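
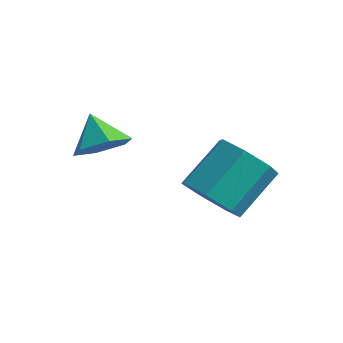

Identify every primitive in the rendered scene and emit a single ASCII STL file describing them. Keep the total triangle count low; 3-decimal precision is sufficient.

solid 
facet normal -0.119 -0.771 -0.626
outer loop
vertex 3.854 3.408 0.796
vertex 3.022 3.119 1.31
vertex 3.09 3.754 0.515
endloop
endfacet
facet normal 0.490 0.503 -0.712
outer loop
vertex 3.854 3.408 0.796
vertex 3.09 3.754 0.515
vertex 4.07 4.811 1.936
endloop
endfacet
facet normal 0.489 0.504 -0.712
outer loop
vertex 4.07 4.811 1.936
vertex 3.09 3.754 0.515
vertex 3.305 5.157 1.655
endloop
endfacet
facet normal 0.118 0.770 0.626
outer loop
vertex 4.07 4.811 1.936
vertex 3.305 5.157 1.655
vertex 3.238 4.521 2.45
endloop
endfacet
facet normal -0.118 -0.771 -0.626
outer loop
vertex 3.09 3.754 0.515
vertex 3.022 3.119 1.31
vertex 2.274 3.621 0.833
endloop
endfacet
facet normal -0.371 0.619 -0.692
outer loop
vertex 3.09 3.754 0.515
vertex 2.274 3.621 0.833
vertex 3.305 5.157 1.655
endloop
endfacet
facet normal -0.370 0.619 -0.692
outer loop
vertex 3.305 5.157 1.655
vertex 2.274 3.621 0.833
vertex 2.49 5.024 1.972
endloop
endfacet
facet normal 0.118 0.771 0.626
outer loop
vertex 3.305 5.157 1.655
vertex 2.49 5.024 1.972
vertex 3.238 4.521 2.45
endloop
endfacet
facet normal -0.118 -0.771 -0.626
outer loop
vertex 2.274 3.621 0.833
vertex 3.022 3.119 1.31
vertex 2.022 3.11 1.51
endloop
endfacet
facet normal -0.951 0.269 -0.151
outer loop
vertex 2.274 3.621 0.833
vertex 2.022 3.11 1.51
vertex 2.49 5.024 1.972
endloop
endfacet
facet normal -0.951 0.269 -0.152
outer loop
vertex 2.49 5.024 1.972
vertex 2.022 3.11 1.51
vertex 2.237 4.513 2.649
endloop
endfacet
facet normal 0.118 0.771 0.626
outer loop
vertex 2.49 5.024 1.972
vertex 2.237 4.513 2.649
vertex 3.238 4.521 2.45
endloop
endfacet
facet normal -0.118 -0.771 -0.626
outer loop
vertex 2.022 3.11 1.51
vertex 3.022 3.119 1.31
vertex 2.523 2.605 2.037
endloop
endfacet
facet normal -0.816 -0.284 0.504
outer loop
vertex 2.022 3.11 1.51
vertex 2.523 2.605 2.037
vertex 2.237 4.513 2.649
endloop
endfacet
facet normal -0.815 -0.284 0.504
outer loop
vertex 2.237 4.513 2.649
vertex 2.523 2.605 2.037
vertex 2.739 4.008 3.176
endloop
endfacet
facet normal 0.118 0.771 0.626
outer loop
vertex 2.237 4.513 2.649
vertex 2.739 4.008 3.176
vertex 3.238 4.521 2.45
endloop
endfacet
facet normal -0.119 -0.771 -0.626
outer loop
vertex 2.523 2.605 2.037
vertex 3.022 3.119 1.31
vertex 3.4 2.487 2.016
endloop
endfacet
facet normal -0.065 -0.623 0.780
outer loop
vertex 2.523 2.605 2.037
vertex 3.4 2.487 2.016
vertex 2.739 4.008 3.176
endloop
endfacet
facet normal -0.066 -0.623 0.779
outer loop
vertex 2.739 4.008 3.176
vertex 3.4 2.487 2.016
vertex 3.616 3.89 3.156
endloop
endfacet
facet normal 0.118 0.771 0.626
outer loop
vertex 2.739 4.008 3.176
vertex 3.616 3.89 3.156
vertex 3.238 4.521 2.45
endloop
endfacet
facet normal -0.119 -0.771 -0.626
outer loop
vertex 3.4 2.487 2.016
vertex 3.022 3.119 1.31
vertex 3.993 2.844 1.464
endloop
endfacet
facet normal 0.733 -0.493 0.468
outer loop
vertex 3.4 2.487 2.016
vertex 3.993 2.844 1.464
vertex 3.616 3.89 3.156
endloop
endfacet
facet normal 0.734 -0.493 0.468
outer loop
vertex 3.616 3.89 3.156
vertex 3.993 2.844 1.464
vertex 4.208 4.247 2.604
endloop
endfacet
facet normal 0.118 0.771 0.626
outer loop
vertex 3.616 3.89 3.156
vertex 4.208 4.247 2.604
vertex 3.238 4.521 2.45
endloop
endfacet
facet normal -0.119 -0.771 -0.626
outer loop
vertex 3.993 2.844 1.464
vertex 3.022 3.119 1.31
vertex 3.854 3.408 0.796
endloop
endfacet
facet normal 0.981 0.009 -0.196
outer loop
vertex 3.993 2.844 1.464
vertex 3.854 3.408 0.796
vertex 4.208 4.247 2.604
endloop
endfacet
facet normal 0.981 0.008 -0.196
outer loop
vertex 4.208 4.247 2.604
vertex 3.854 3.408 0.796
vertex 4.07 4.811 1.936
endloop
endfacet
facet normal 0.118 0.771 0.626
outer loop
vertex 4.208 4.247 2.604
vertex 4.07 4.811 1.936
vertex 3.238 4.521 2.45
endloop
endfacet
facet normal 0.653 -0.304 -0.694
outer loop
vertex 1.008 2.235 3.376
vertex 0.395 1.707 3.03
vertex 0.475 2.535 2.743
endloop
endfacet
facet normal 0.036 0.915 0.403
outer loop
vertex 1.008 2.235 3.376
vertex 0.475 2.535 2.743
vertex -0.395 2.073 3.87
endloop
endfacet
facet normal 0.652 -0.304 -0.694
outer loop
vertex 0.475 2.535 2.743
vertex 0.395 1.707 3.03
vertex -0.138 2.007 2.398
endloop
endfacet
facet normal -0.600 0.788 -0.140
outer loop
vertex 0.475 2.535 2.743
vertex -0.138 2.007 2.398
vertex -0.395 2.073 3.87
endloop
endfacet
facet normal 0.653 -0.303 -0.694
outer loop
vertex -0.138 2.007 2.398
vertex 0.395 1.707 3.03
vertex -0.218 1.179 2.684
endloop
endfacet
facet normal -0.984 0.035 -0.173
outer loop
vertex -0.138 2.007 2.398
vertex -0.218 1.179 2.684
vertex -0.395 2.073 3.87
endloop
endfacet
facet normal 0.653 -0.303 -0.695
outer loop
vertex -0.218 1.179 2.684
vertex 0.395 1.707 3.03
vertex 0.315 0.878 3.316
endloop
endfacet
facet normal -0.733 -0.591 0.336
outer loop
vertex -0.218 1.179 2.684
vertex 0.315 0.878 3.316
vertex -0.395 2.073 3.87
endloop
endfacet
facet normal 0.653 -0.303 -0.695
outer loop
vertex 0.315 0.878 3.316
vertex 0.395 1.707 3.03
vertex 0.928 1.406 3.662
endloop
endfacet
facet normal -0.096 -0.465 0.880
outer loop
vertex 0.315 0.878 3.316
vertex 0.928 1.406 3.662
vertex -0.395 2.073 3.87
endloop
endfacet
facet normal 0.653 -0.303 -0.695
outer loop
vertex 0.928 1.406 3.662
vertex 0.395 1.707 3.03
vertex 1.008 2.235 3.376
endloop
endfacet
facet normal 0.288 0.287 0.913
outer loop
vertex 0.928 1.406 3.662
vertex 1.008 2.235 3.376
vertex -0.395 2.073 3.87
endloop
endfacet

endsolid


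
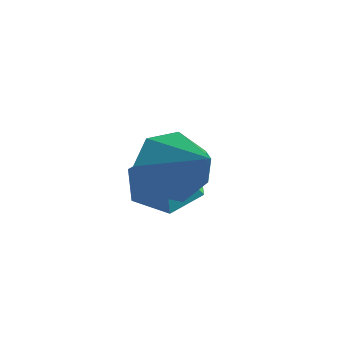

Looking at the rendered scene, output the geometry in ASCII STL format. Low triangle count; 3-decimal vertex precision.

solid 
facet normal -0.741 0.169 -0.650
outer loop
vertex 3.026 -2.759 -0.81
vertex 2.64 -3.092 -0.457
vertex 2.758 -2.484 -0.433
endloop
endfacet
facet normal 0.727 0.686 0.016
outer loop
vertex 3.026 -2.759 -0.81
vertex 2.758 -2.484 -0.433
vertex 3.5 -3.288 0.297
endloop
endfacet
facet normal -0.741 0.169 -0.650
outer loop
vertex 2.758 -2.484 -0.433
vertex 2.64 -3.092 -0.457
vertex 2.401 -2.667 -0.074
endloop
endfacet
facet normal 0.224 0.760 0.610
outer loop
vertex 2.758 -2.484 -0.433
vertex 2.401 -2.667 -0.074
vertex 3.5 -3.288 0.297
endloop
endfacet
facet normal -0.742 0.168 -0.649
outer loop
vertex 2.401 -2.667 -0.074
vertex 2.64 -3.092 -0.457
vertex 2.225 -3.17 -0.003
endloop
endfacet
facet normal -0.206 0.207 0.956
outer loop
vertex 2.401 -2.667 -0.074
vertex 2.225 -3.17 -0.003
vertex 3.5 -3.288 0.297
endloop
endfacet
facet normal -0.742 0.169 -0.649
outer loop
vertex 2.225 -3.17 -0.003
vertex 2.64 -3.092 -0.457
vertex 2.361 -3.615 -0.274
endloop
endfacet
facet normal -0.239 -0.557 0.795
outer loop
vertex 2.225 -3.17 -0.003
vertex 2.361 -3.615 -0.274
vertex 3.5 -3.288 0.297
endloop
endfacet
facet normal -0.742 0.169 -0.649
outer loop
vertex 2.361 -3.615 -0.274
vertex 2.64 -3.092 -0.457
vertex 2.707 -3.666 -0.683
endloop
endfacet
facet normal 0.151 -0.957 0.247
outer loop
vertex 2.361 -3.615 -0.274
vertex 2.707 -3.666 -0.683
vertex 3.5 -3.288 0.297
endloop
endfacet
facet normal -0.741 0.169 -0.650
outer loop
vertex 2.707 -3.666 -0.683
vertex 2.64 -3.092 -0.457
vertex 3.003 -3.285 -0.921
endloop
endfacet
facet normal 0.669 -0.691 -0.275
outer loop
vertex 2.707 -3.666 -0.683
vertex 3.003 -3.285 -0.921
vertex 3.5 -3.288 0.297
endloop
endfacet
facet normal -0.741 0.170 -0.650
outer loop
vertex 3.003 -3.285 -0.921
vertex 2.64 -3.092 -0.457
vertex 3.026 -2.759 -0.81
endloop
endfacet
facet normal 0.925 0.039 -0.377
outer loop
vertex 3.003 -3.285 -0.921
vertex 3.026 -2.759 -0.81
vertex 3.5 -3.288 0.297
endloop
endfacet
facet normal -0.260 0.343 -0.903
outer loop
vertex 2.159 -2.578 -2.143
vertex 1.747 -2.184 -1.875
vertex 2.34 -1.998 -1.975
endloop
endfacet
facet normal 0.936 -0.329 0.126
outer loop
vertex 2.159 -2.578 -2.143
vertex 2.34 -1.998 -1.975
vertex 2.013 -2.536 -0.945
endloop
endfacet
facet normal -0.259 0.341 -0.904
outer loop
vertex 2.34 -1.998 -1.975
vertex 1.747 -2.184 -1.875
vertex 1.927 -1.604 -1.708
endloop
endfacet
facet normal 0.748 0.460 0.478
outer loop
vertex 2.34 -1.998 -1.975
vertex 1.927 -1.604 -1.708
vertex 2.013 -2.536 -0.945
endloop
endfacet
facet normal -0.259 0.341 -0.904
outer loop
vertex 1.927 -1.604 -1.708
vertex 1.747 -2.184 -1.875
vertex 1.334 -1.79 -1.608
endloop
endfacet
facet normal -0.066 0.628 0.775
outer loop
vertex 1.927 -1.604 -1.708
vertex 1.334 -1.79 -1.608
vertex 2.013 -2.536 -0.945
endloop
endfacet
facet normal -0.259 0.341 -0.904
outer loop
vertex 1.334 -1.79 -1.608
vertex 1.747 -2.184 -1.875
vertex 1.153 -2.37 -1.775
endloop
endfacet
facet normal -0.694 0.009 0.720
outer loop
vertex 1.334 -1.79 -1.608
vertex 1.153 -2.37 -1.775
vertex 2.013 -2.536 -0.945
endloop
endfacet
facet normal -0.259 0.341 -0.904
outer loop
vertex 1.153 -2.37 -1.775
vertex 1.747 -2.184 -1.875
vertex 1.566 -2.764 -2.042
endloop
endfacet
facet normal -0.506 -0.780 0.368
outer loop
vertex 1.153 -2.37 -1.775
vertex 1.566 -2.764 -2.042
vertex 2.013 -2.536 -0.945
endloop
endfacet
facet normal -0.261 0.341 -0.903
outer loop
vertex 1.566 -2.764 -2.042
vertex 1.747 -2.184 -1.875
vertex 2.159 -2.578 -2.143
endloop
endfacet
facet normal 0.310 -0.948 0.071
outer loop
vertex 1.566 -2.764 -2.042
vertex 2.159 -2.578 -2.143
vertex 2.013 -2.536 -0.945
endloop
endfacet

endsolid


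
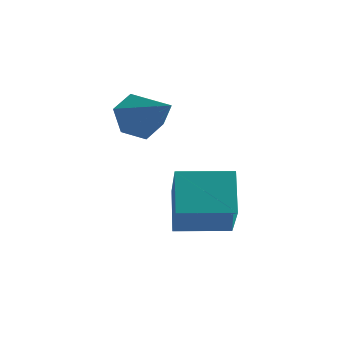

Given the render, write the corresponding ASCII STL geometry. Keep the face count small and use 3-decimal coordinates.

solid 
facet normal -0.632 0.482 -0.607
outer loop
vertex -1.071 -0.276 -2.716
vertex -1.691 -0.591 -2.321
vertex -1.382 0.109 -2.087
endloop
endfacet
facet normal 0.855 0.507 0.112
outer loop
vertex -1.071 -0.276 -2.716
vertex -1.382 0.109 -2.087
vertex -0.569 -1.449 -1.239
endloop
endfacet
facet normal -0.630 0.482 -0.609
outer loop
vertex -1.382 0.109 -2.087
vertex -1.691 -0.591 -2.321
vertex -2.003 -0.206 -1.693
endloop
endfacet
facet normal 0.227 0.554 0.801
outer loop
vertex -1.382 0.109 -2.087
vertex -2.003 -0.206 -1.693
vertex -0.569 -1.449 -1.239
endloop
endfacet
facet normal -0.631 0.482 -0.609
outer loop
vertex -2.003 -0.206 -1.693
vertex -1.691 -0.591 -2.321
vertex -2.312 -0.905 -1.926
endloop
endfacet
facet normal -0.398 -0.127 0.909
outer loop
vertex -2.003 -0.206 -1.693
vertex -2.312 -0.905 -1.926
vertex -0.569 -1.449 -1.239
endloop
endfacet
facet normal -0.631 0.482 -0.608
outer loop
vertex -2.312 -0.905 -1.926
vertex -1.691 -0.591 -2.321
vertex -2.001 -1.291 -2.555
endloop
endfacet
facet normal -0.397 -0.857 0.329
outer loop
vertex -2.312 -0.905 -1.926
vertex -2.001 -1.291 -2.555
vertex -0.569 -1.449 -1.239
endloop
endfacet
facet normal -0.630 0.482 -0.608
outer loop
vertex -2.001 -1.291 -2.555
vertex -1.691 -0.591 -2.321
vertex -1.38 -0.976 -2.949
endloop
endfacet
facet normal 0.231 -0.904 -0.359
outer loop
vertex -2.001 -1.291 -2.555
vertex -1.38 -0.976 -2.949
vertex -0.569 -1.449 -1.239
endloop
endfacet
facet normal -0.632 0.481 -0.608
outer loop
vertex -1.38 -0.976 -2.949
vertex -1.691 -0.591 -2.321
vertex -1.071 -0.276 -2.716
endloop
endfacet
facet normal 0.856 -0.222 -0.467
outer loop
vertex -1.38 -0.976 -2.949
vertex -1.071 -0.276 -2.716
vertex -0.569 -1.449 -1.239
endloop
endfacet
facet normal -0.965 -0.262 0.019
outer loop
vertex -0.063 -3.281 -2.57
vertex -0.452 -1.967 -4.227
vertex 0.197 -4.304 -3.443
endloop
endfacet
facet normal 0.181 -0.611 0.770
outer loop
vertex 1.712 -3.893 -3.473
vertex -0.063 -3.281 -2.57
vertex 0.197 -4.304 -3.443
endloop
endfacet
facet normal -0.965 -0.262 0.019
outer loop
vertex 0.197 -4.304 -3.443
vertex -0.452 -1.967 -4.227
vertex -0.192 -2.99 -5.1
endloop
endfacet
facet normal 0.190 -0.747 -0.637
outer loop
vertex -0.192 -2.99 -5.1
vertex 1.712 -3.893 -3.473
vertex 0.197 -4.304 -3.443
endloop
endfacet
facet normal -0.190 0.747 0.637
outer loop
vertex -0.063 -3.281 -2.57
vertex 1.063 -1.556 -4.257
vertex -0.452 -1.967 -4.227
endloop
endfacet
facet normal 0.181 -0.611 0.770
outer loop
vertex 1.452 -2.87 -2.6
vertex -0.063 -3.281 -2.57
vertex 1.712 -3.893 -3.473
endloop
endfacet
facet normal -0.190 0.747 0.637
outer loop
vertex 1.452 -2.87 -2.6
vertex 1.063 -1.556 -4.257
vertex -0.063 -3.281 -2.57
endloop
endfacet
facet normal -0.181 0.611 -0.770
outer loop
vertex -0.452 -1.967 -4.227
vertex 1.063 -1.556 -4.257
vertex -0.192 -2.99 -5.1
endloop
endfacet
facet normal 0.190 -0.747 -0.637
outer loop
vertex 1.323 -2.579 -5.13
vertex 1.712 -3.893 -3.473
vertex -0.192 -2.99 -5.1
endloop
endfacet
facet normal -0.181 0.611 -0.770
outer loop
vertex -0.192 -2.99 -5.1
vertex 1.063 -1.556 -4.257
vertex 1.323 -2.579 -5.13
endloop
endfacet
facet normal 0.965 0.262 -0.019
outer loop
vertex 1.323 -2.579 -5.13
vertex 1.452 -2.87 -2.6
vertex 1.712 -3.893 -3.473
endloop
endfacet
facet normal 0.965 0.262 -0.019
outer loop
vertex 1.063 -1.556 -4.257
vertex 1.452 -2.87 -2.6
vertex 1.323 -2.579 -5.13
endloop
endfacet

endsolid


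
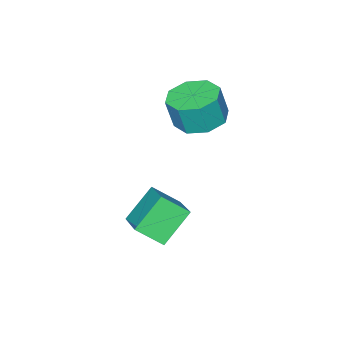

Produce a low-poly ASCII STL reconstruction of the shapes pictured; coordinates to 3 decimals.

solid 
facet normal -0.205 0.122 -0.971
outer loop
vertex -3.245 -2.861 0.929
vertex -4.12 -2.337 1.18
vertex -3.12 -2.07 1.002
endloop
endfacet
facet normal 0.966 -0.132 -0.221
outer loop
vertex -3.245 -2.861 0.929
vertex -3.12 -2.07 1.002
vertex -2.965 -3.026 2.25
endloop
endfacet
facet normal 0.966 -0.132 -0.221
outer loop
vertex -2.965 -3.026 2.25
vertex -3.12 -2.07 1.002
vertex -2.841 -2.236 2.322
endloop
endfacet
facet normal 0.205 -0.121 0.971
outer loop
vertex -2.965 -3.026 2.25
vertex -2.841 -2.236 2.322
vertex -3.84 -2.503 2.5
endloop
endfacet
facet normal -0.205 0.122 -0.971
outer loop
vertex -3.12 -2.07 1.002
vertex -4.12 -2.337 1.18
vertex -3.581 -1.436 1.179
endloop
endfacet
facet normal 0.793 0.602 -0.092
outer loop
vertex -3.12 -2.07 1.002
vertex -3.581 -1.436 1.179
vertex -2.841 -2.236 2.322
endloop
endfacet
facet normal 0.793 0.602 -0.092
outer loop
vertex -2.841 -2.236 2.322
vertex -3.581 -1.436 1.179
vertex -3.302 -1.601 2.499
endloop
endfacet
facet normal 0.205 -0.121 0.971
outer loop
vertex -2.841 -2.236 2.322
vertex -3.302 -1.601 2.499
vertex -3.84 -2.503 2.5
endloop
endfacet
facet normal -0.205 0.122 -0.971
outer loop
vertex -3.581 -1.436 1.179
vertex -4.12 -2.337 1.18
vertex -4.357 -1.33 1.356
endloop
endfacet
facet normal 0.155 0.984 0.090
outer loop
vertex -3.581 -1.436 1.179
vertex -4.357 -1.33 1.356
vertex -3.302 -1.601 2.499
endloop
endfacet
facet normal 0.155 0.984 0.090
outer loop
vertex -3.302 -1.601 2.499
vertex -4.357 -1.33 1.356
vertex -4.078 -1.495 2.677
endloop
endfacet
facet normal 0.206 -0.122 0.971
outer loop
vertex -3.302 -1.601 2.499
vertex -4.078 -1.495 2.677
vertex -3.84 -2.503 2.5
endloop
endfacet
facet normal -0.205 0.122 -0.971
outer loop
vertex -4.357 -1.33 1.356
vertex -4.12 -2.337 1.18
vertex -4.995 -1.814 1.43
endloop
endfacet
facet normal -0.573 0.789 0.220
outer loop
vertex -4.357 -1.33 1.356
vertex -4.995 -1.814 1.43
vertex -4.078 -1.495 2.677
endloop
endfacet
facet normal -0.574 0.789 0.220
outer loop
vertex -4.078 -1.495 2.677
vertex -4.995 -1.814 1.43
vertex -4.715 -1.979 2.751
endloop
endfacet
facet normal 0.205 -0.122 0.971
outer loop
vertex -4.078 -1.495 2.677
vertex -4.715 -1.979 2.751
vertex -3.84 -2.503 2.5
endloop
endfacet
facet normal -0.205 0.121 -0.971
outer loop
vertex -4.995 -1.814 1.43
vertex -4.12 -2.337 1.18
vertex -5.119 -2.604 1.358
endloop
endfacet
facet normal -0.966 0.132 0.221
outer loop
vertex -4.995 -1.814 1.43
vertex -5.119 -2.604 1.358
vertex -4.715 -1.979 2.751
endloop
endfacet
facet normal -0.966 0.132 0.221
outer loop
vertex -4.715 -1.979 2.751
vertex -5.119 -2.604 1.358
vertex -4.84 -2.77 2.678
endloop
endfacet
facet normal 0.205 -0.122 0.971
outer loop
vertex -4.715 -1.979 2.751
vertex -4.84 -2.77 2.678
vertex -3.84 -2.503 2.5
endloop
endfacet
facet normal -0.205 0.121 -0.971
outer loop
vertex -5.119 -2.604 1.358
vertex -4.12 -2.337 1.18
vertex -4.658 -3.239 1.181
endloop
endfacet
facet normal -0.793 -0.602 0.092
outer loop
vertex -5.119 -2.604 1.358
vertex -4.658 -3.239 1.181
vertex -4.84 -2.77 2.678
endloop
endfacet
facet normal -0.793 -0.602 0.092
outer loop
vertex -4.84 -2.77 2.678
vertex -4.658 -3.239 1.181
vertex -4.379 -3.404 2.501
endloop
endfacet
facet normal 0.205 -0.122 0.971
outer loop
vertex -4.84 -2.77 2.678
vertex -4.379 -3.404 2.501
vertex -3.84 -2.503 2.5
endloop
endfacet
facet normal -0.206 0.122 -0.971
outer loop
vertex -4.658 -3.239 1.181
vertex -4.12 -2.337 1.18
vertex -3.882 -3.345 1.003
endloop
endfacet
facet normal -0.155 -0.984 -0.090
outer loop
vertex -4.658 -3.239 1.181
vertex -3.882 -3.345 1.003
vertex -4.379 -3.404 2.501
endloop
endfacet
facet normal -0.155 -0.984 -0.090
outer loop
vertex -4.379 -3.404 2.501
vertex -3.882 -3.345 1.003
vertex -3.603 -3.51 2.324
endloop
endfacet
facet normal 0.205 -0.122 0.971
outer loop
vertex -4.379 -3.404 2.501
vertex -3.603 -3.51 2.324
vertex -3.84 -2.503 2.5
endloop
endfacet
facet normal -0.205 0.122 -0.971
outer loop
vertex -3.882 -3.345 1.003
vertex -4.12 -2.337 1.18
vertex -3.245 -2.861 0.929
endloop
endfacet
facet normal 0.574 -0.789 -0.220
outer loop
vertex -3.882 -3.345 1.003
vertex -3.245 -2.861 0.929
vertex -3.603 -3.51 2.324
endloop
endfacet
facet normal 0.573 -0.789 -0.220
outer loop
vertex -3.603 -3.51 2.324
vertex -3.245 -2.861 0.929
vertex -2.965 -3.026 2.25
endloop
endfacet
facet normal 0.205 -0.122 0.971
outer loop
vertex -3.603 -3.51 2.324
vertex -2.965 -3.026 2.25
vertex -3.84 -2.503 2.5
endloop
endfacet
facet normal -0.726 0.047 0.687
outer loop
vertex -1.692 -2.415 -1.395
vertex -0.735 -0.898 -0.488
vertex -2.323 -1.584 -2.119
endloop
endfacet
facet normal -0.476 -0.755 -0.452
outer loop
vertex -1.105 -1.662 -3.272
vertex -1.692 -2.415 -1.395
vertex -2.323 -1.584 -2.119
endloop
endfacet
facet normal -0.725 0.046 0.687
outer loop
vertex -2.323 -1.584 -2.119
vertex -0.735 -0.898 -0.488
vertex -1.367 -0.067 -1.211
endloop
endfacet
facet normal -0.497 0.654 -0.570
outer loop
vertex -1.367 -0.067 -1.211
vertex -1.105 -1.662 -3.272
vertex -2.323 -1.584 -2.119
endloop
endfacet
facet normal 0.497 -0.654 0.570
outer loop
vertex -1.692 -2.415 -1.395
vertex 0.483 -0.976 -1.641
vertex -0.735 -0.898 -0.488
endloop
endfacet
facet normal -0.476 -0.755 -0.452
outer loop
vertex -0.473 -2.493 -2.549
vertex -1.692 -2.415 -1.395
vertex -1.105 -1.662 -3.272
endloop
endfacet
facet normal 0.497 -0.654 0.570
outer loop
vertex -0.473 -2.493 -2.549
vertex 0.483 -0.976 -1.641
vertex -1.692 -2.415 -1.395
endloop
endfacet
facet normal 0.476 0.755 0.452
outer loop
vertex -0.735 -0.898 -0.488
vertex 0.483 -0.976 -1.641
vertex -1.367 -0.067 -1.211
endloop
endfacet
facet normal -0.497 0.654 -0.570
outer loop
vertex -0.148 -0.145 -2.365
vertex -1.105 -1.662 -3.272
vertex -1.367 -0.067 -1.211
endloop
endfacet
facet normal 0.476 0.755 0.452
outer loop
vertex -1.367 -0.067 -1.211
vertex 0.483 -0.976 -1.641
vertex -0.148 -0.145 -2.365
endloop
endfacet
facet normal 0.725 -0.046 -0.687
outer loop
vertex -0.148 -0.145 -2.365
vertex -0.473 -2.493 -2.549
vertex -1.105 -1.662 -3.272
endloop
endfacet
facet normal 0.726 -0.047 -0.686
outer loop
vertex 0.483 -0.976 -1.641
vertex -0.473 -2.493 -2.549
vertex -0.148 -0.145 -2.365
endloop
endfacet

endsolid


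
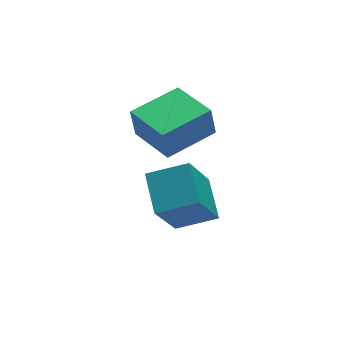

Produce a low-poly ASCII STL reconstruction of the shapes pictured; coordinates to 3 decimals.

solid 
facet normal -0.454 -0.271 0.849
outer loop
vertex 1.072 -0.692 1.056
vertex 0.057 -0.209 0.667
vertex 0.752 -1.783 0.536
endloop
endfacet
facet normal 0.853 -0.406 0.327
outer loop
vertex 1.643 -1.251 -1.127
vertex 1.072 -0.692 1.056
vertex 0.752 -1.783 0.536
endloop
endfacet
facet normal -0.455 -0.271 0.848
outer loop
vertex 0.752 -1.783 0.536
vertex 0.057 -0.209 0.667
vertex -0.263 -1.299 0.147
endloop
endfacet
facet normal -0.256 -0.872 -0.416
outer loop
vertex -0.263 -1.299 0.147
vertex 1.643 -1.251 -1.127
vertex 0.752 -1.783 0.536
endloop
endfacet
facet normal 0.256 0.873 0.416
outer loop
vertex 1.072 -0.692 1.056
vertex 0.948 0.323 -0.996
vertex 0.057 -0.209 0.667
endloop
endfacet
facet normal 0.853 -0.407 0.327
outer loop
vertex 1.963 -0.161 -0.607
vertex 1.072 -0.692 1.056
vertex 1.643 -1.251 -1.127
endloop
endfacet
facet normal 0.257 0.872 0.416
outer loop
vertex 1.963 -0.161 -0.607
vertex 0.948 0.323 -0.996
vertex 1.072 -0.692 1.056
endloop
endfacet
facet normal -0.853 0.406 -0.327
outer loop
vertex 0.057 -0.209 0.667
vertex 0.948 0.323 -0.996
vertex -0.263 -1.299 0.147
endloop
endfacet
facet normal -0.256 -0.873 -0.416
outer loop
vertex 0.628 -0.768 -1.516
vertex 1.643 -1.251 -1.127
vertex -0.263 -1.299 0.147
endloop
endfacet
facet normal -0.853 0.406 -0.327
outer loop
vertex -0.263 -1.299 0.147
vertex 0.948 0.323 -0.996
vertex 0.628 -0.768 -1.516
endloop
endfacet
facet normal 0.454 0.271 -0.848
outer loop
vertex 0.628 -0.768 -1.516
vertex 1.963 -0.161 -0.607
vertex 1.643 -1.251 -1.127
endloop
endfacet
facet normal 0.454 0.271 -0.848
outer loop
vertex 0.948 0.323 -0.996
vertex 1.963 -0.161 -0.607
vertex 0.628 -0.768 -1.516
endloop
endfacet
facet normal -0.986 -0.133 -0.096
outer loop
vertex 1.181 0.92 0.753
vertex 0.997 2.391 0.604
vertex 1.285 0.836 -0.197
endloop
endfacet
facet normal 0.123 -0.987 0.101
outer loop
vertex 2.863 1.049 -0.044
vertex 1.181 0.92 0.753
vertex 1.285 0.836 -0.197
endloop
endfacet
facet normal -0.986 -0.133 -0.096
outer loop
vertex 1.285 0.836 -0.197
vertex 0.997 2.391 0.604
vertex 1.101 2.307 -0.347
endloop
endfacet
facet normal 0.108 -0.087 -0.990
outer loop
vertex 1.101 2.307 -0.347
vertex 2.863 1.049 -0.044
vertex 1.285 0.836 -0.197
endloop
endfacet
facet normal -0.108 0.087 0.990
outer loop
vertex 1.181 0.92 0.753
vertex 2.575 2.604 0.757
vertex 0.997 2.391 0.604
endloop
endfacet
facet normal 0.123 -0.987 0.101
outer loop
vertex 2.759 1.133 0.907
vertex 1.181 0.92 0.753
vertex 2.863 1.049 -0.044
endloop
endfacet
facet normal -0.108 0.087 0.990
outer loop
vertex 2.759 1.133 0.907
vertex 2.575 2.604 0.757
vertex 1.181 0.92 0.753
endloop
endfacet
facet normal -0.123 0.987 -0.101
outer loop
vertex 0.997 2.391 0.604
vertex 2.575 2.604 0.757
vertex 1.101 2.307 -0.347
endloop
endfacet
facet normal 0.108 -0.087 -0.990
outer loop
vertex 2.679 2.52 -0.193
vertex 2.863 1.049 -0.044
vertex 1.101 2.307 -0.347
endloop
endfacet
facet normal -0.123 0.987 -0.101
outer loop
vertex 1.101 2.307 -0.347
vertex 2.575 2.604 0.757
vertex 2.679 2.52 -0.193
endloop
endfacet
facet normal 0.986 0.133 0.096
outer loop
vertex 2.679 2.52 -0.193
vertex 2.759 1.133 0.907
vertex 2.863 1.049 -0.044
endloop
endfacet
facet normal 0.986 0.133 0.096
outer loop
vertex 2.575 2.604 0.757
vertex 2.759 1.133 0.907
vertex 2.679 2.52 -0.193
endloop
endfacet

endsolid


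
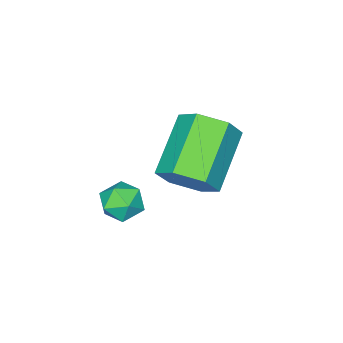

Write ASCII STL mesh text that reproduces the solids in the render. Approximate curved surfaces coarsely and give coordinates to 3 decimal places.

solid 
facet normal 0.786 0.285 -0.549
outer loop
vertex 2.39 -1.402 1.536
vertex 1.872 -1.367 0.813
vertex 1.969 -0.646 1.326
endloop
endfacet
facet normal 0.399 0.445 0.802
outer loop
vertex 2.39 -1.402 1.536
vertex 1.969 -0.646 1.326
vertex 0.826 -1.968 2.629
endloop
endfacet
facet normal 0.400 0.445 0.802
outer loop
vertex 0.826 -1.968 2.629
vertex 1.969 -0.646 1.326
vertex 0.406 -1.212 2.419
endloop
endfacet
facet normal -0.786 -0.284 0.550
outer loop
vertex 0.826 -1.968 2.629
vertex 0.406 -1.212 2.419
vertex 0.308 -1.933 1.907
endloop
endfacet
facet normal 0.786 0.285 -0.549
outer loop
vertex 1.969 -0.646 1.326
vertex 1.872 -1.367 0.813
vertex 1.451 -0.611 0.603
endloop
endfacet
facet normal -0.209 0.958 0.196
outer loop
vertex 1.969 -0.646 1.326
vertex 1.451 -0.611 0.603
vertex 0.406 -1.212 2.419
endloop
endfacet
facet normal -0.209 0.958 0.196
outer loop
vertex 0.406 -1.212 2.419
vertex 1.451 -0.611 0.603
vertex -0.112 -1.177 1.696
endloop
endfacet
facet normal -0.786 -0.283 0.549
outer loop
vertex 0.406 -1.212 2.419
vertex -0.112 -1.177 1.696
vertex 0.308 -1.933 1.907
endloop
endfacet
facet normal 0.785 0.285 -0.550
outer loop
vertex 1.451 -0.611 0.603
vertex 1.872 -1.367 0.813
vertex 1.354 -1.332 0.091
endloop
endfacet
facet normal -0.609 0.512 -0.606
outer loop
vertex 1.451 -0.611 0.603
vertex 1.354 -1.332 0.091
vertex -0.112 -1.177 1.696
endloop
endfacet
facet normal -0.609 0.513 -0.605
outer loop
vertex -0.112 -1.177 1.696
vertex 1.354 -1.332 0.091
vertex -0.21 -1.898 1.184
endloop
endfacet
facet normal -0.786 -0.283 0.549
outer loop
vertex -0.112 -1.177 1.696
vertex -0.21 -1.898 1.184
vertex 0.308 -1.933 1.907
endloop
endfacet
facet normal 0.786 0.284 -0.550
outer loop
vertex 1.354 -1.332 0.091
vertex 1.872 -1.367 0.813
vertex 1.774 -2.088 0.301
endloop
endfacet
facet normal -0.399 -0.445 -0.802
outer loop
vertex 1.354 -1.332 0.091
vertex 1.774 -2.088 0.301
vertex -0.21 -1.898 1.184
endloop
endfacet
facet normal -0.399 -0.445 -0.802
outer loop
vertex -0.21 -1.898 1.184
vertex 1.774 -2.088 0.301
vertex 0.211 -2.654 1.394
endloop
endfacet
facet normal -0.786 -0.285 0.549
outer loop
vertex -0.21 -1.898 1.184
vertex 0.211 -2.654 1.394
vertex 0.308 -1.933 1.907
endloop
endfacet
facet normal 0.786 0.283 -0.549
outer loop
vertex 1.774 -2.088 0.301
vertex 1.872 -1.367 0.813
vertex 2.292 -2.123 1.024
endloop
endfacet
facet normal 0.209 -0.958 -0.196
outer loop
vertex 1.774 -2.088 0.301
vertex 2.292 -2.123 1.024
vertex 0.211 -2.654 1.394
endloop
endfacet
facet normal 0.209 -0.958 -0.196
outer loop
vertex 0.211 -2.654 1.394
vertex 2.292 -2.123 1.024
vertex 0.729 -2.689 2.117
endloop
endfacet
facet normal -0.786 -0.285 0.549
outer loop
vertex 0.211 -2.654 1.394
vertex 0.729 -2.689 2.117
vertex 0.308 -1.933 1.907
endloop
endfacet
facet normal 0.786 0.283 -0.549
outer loop
vertex 2.292 -2.123 1.024
vertex 1.872 -1.367 0.813
vertex 2.39 -1.402 1.536
endloop
endfacet
facet normal 0.609 -0.513 0.605
outer loop
vertex 2.292 -2.123 1.024
vertex 2.39 -1.402 1.536
vertex 0.729 -2.689 2.117
endloop
endfacet
facet normal 0.609 -0.512 0.606
outer loop
vertex 0.729 -2.689 2.117
vertex 2.39 -1.402 1.536
vertex 0.826 -1.968 2.629
endloop
endfacet
facet normal -0.785 -0.285 0.550
outer loop
vertex 0.729 -2.689 2.117
vertex 0.826 -1.968 2.629
vertex 0.308 -1.933 1.907
endloop
endfacet
facet normal -0.362 -0.119 0.924
outer loop
vertex 3.157 -1.862 1.099
vertex 3.133 -2.527 1.004
vertex 3.688 -2.244 1.258
endloop
endfacet
facet normal 0.061 0.454 0.889
outer loop
vertex 3.157 -1.862 1.099
vertex 3.688 -2.244 1.258
vertex 3.779 -1.652 0.949
endloop
endfacet
facet normal -0.207 0.895 0.396
outer loop
vertex 3.157 -1.862 1.099
vertex 3.779 -1.652 0.949
vertex 3.28 -1.571 0.505
endloop
endfacet
facet normal -0.795 0.594 0.126
outer loop
vertex 3.157 -1.862 1.099
vertex 3.28 -1.571 0.505
vertex 2.881 -2.112 0.539
endloop
endfacet
facet normal -0.891 -0.033 0.454
outer loop
vertex 3.157 -1.862 1.099
vertex 2.881 -2.112 0.539
vertex 3.133 -2.527 1.004
endloop
endfacet
facet normal 0.705 0.240 0.667
outer loop
vertex 3.779 -1.652 0.949
vertex 3.688 -2.244 1.258
vertex 4.139 -2.188 0.761
endloop
endfacet
facet normal 0.020 -0.689 0.724
outer loop
vertex 3.688 -2.244 1.258
vertex 3.133 -2.527 1.004
vertex 3.74 -2.729 0.795
endloop
endfacet
facet normal -0.835 -0.548 -0.037
outer loop
vertex 3.133 -2.527 1.004
vertex 2.881 -2.112 0.539
vertex 3.241 -2.648 0.351
endloop
endfacet
facet normal -0.681 0.466 -0.565
outer loop
vertex 2.881 -2.112 0.539
vertex 3.28 -1.571 0.505
vertex 3.332 -2.056 0.042
endloop
endfacet
facet normal 0.272 0.953 -0.132
outer loop
vertex 3.28 -1.571 0.505
vertex 3.779 -1.652 0.949
vertex 3.887 -1.773 0.296
endloop
endfacet
facet normal 0.795 -0.594 -0.126
outer loop
vertex 3.863 -2.438 0.201
vertex 4.139 -2.188 0.761
vertex 3.74 -2.729 0.795
endloop
endfacet
facet normal 0.207 -0.895 -0.396
outer loop
vertex 3.863 -2.438 0.201
vertex 3.74 -2.729 0.795
vertex 3.241 -2.648 0.351
endloop
endfacet
facet normal -0.061 -0.454 -0.889
outer loop
vertex 3.863 -2.438 0.201
vertex 3.241 -2.648 0.351
vertex 3.332 -2.056 0.042
endloop
endfacet
facet normal 0.362 0.119 -0.924
outer loop
vertex 3.863 -2.438 0.201
vertex 3.332 -2.056 0.042
vertex 3.887 -1.773 0.296
endloop
endfacet
facet normal 0.891 0.033 -0.454
outer loop
vertex 3.863 -2.438 0.201
vertex 3.887 -1.773 0.296
vertex 4.139 -2.188 0.761
endloop
endfacet
facet normal 0.681 -0.466 0.565
outer loop
vertex 3.74 -2.729 0.795
vertex 4.139 -2.188 0.761
vertex 3.688 -2.244 1.258
endloop
endfacet
facet normal -0.272 -0.953 0.132
outer loop
vertex 3.241 -2.648 0.351
vertex 3.74 -2.729 0.795
vertex 3.133 -2.527 1.004
endloop
endfacet
facet normal -0.705 -0.240 -0.667
outer loop
vertex 3.332 -2.056 0.042
vertex 3.241 -2.648 0.351
vertex 2.881 -2.112 0.539
endloop
endfacet
facet normal -0.020 0.689 -0.724
outer loop
vertex 3.887 -1.773 0.296
vertex 3.332 -2.056 0.042
vertex 3.28 -1.571 0.505
endloop
endfacet
facet normal 0.835 0.548 0.037
outer loop
vertex 4.139 -2.188 0.761
vertex 3.887 -1.773 0.296
vertex 3.779 -1.652 0.949
endloop
endfacet

endsolid


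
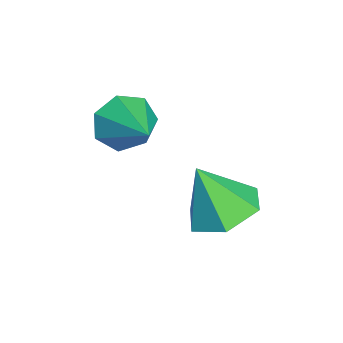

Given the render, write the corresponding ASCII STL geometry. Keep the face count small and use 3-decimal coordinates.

solid 
facet normal -0.823 -0.414 -0.389
outer loop
vertex -2.305 2.147 1.258
vertex -2.632 2.257 1.833
vertex -2.581 2.658 1.298
endloop
endfacet
facet normal 0.645 0.400 -0.651
outer loop
vertex -2.305 2.147 1.258
vertex -2.581 2.658 1.298
vertex -1.628 2.763 2.307
endloop
endfacet
facet normal -0.823 -0.415 -0.389
outer loop
vertex -2.581 2.658 1.298
vertex -2.632 2.257 1.833
vertex -2.895 2.866 1.74
endloop
endfacet
facet normal 0.207 0.934 -0.292
outer loop
vertex -2.581 2.658 1.298
vertex -2.895 2.866 1.74
vertex -1.628 2.763 2.307
endloop
endfacet
facet normal -0.823 -0.415 -0.389
outer loop
vertex -2.895 2.866 1.74
vertex -2.632 2.257 1.833
vertex -3.011 2.616 2.252
endloop
endfacet
facet normal -0.112 0.903 0.415
outer loop
vertex -2.895 2.866 1.74
vertex -3.011 2.616 2.252
vertex -1.628 2.763 2.307
endloop
endfacet
facet normal -0.823 -0.414 -0.389
outer loop
vertex -3.011 2.616 2.252
vertex -2.632 2.257 1.833
vertex -2.842 2.096 2.448
endloop
endfacet
facet normal -0.073 0.331 0.941
outer loop
vertex -3.011 2.616 2.252
vertex -2.842 2.096 2.448
vertex -1.628 2.763 2.307
endloop
endfacet
facet normal -0.822 -0.415 -0.389
outer loop
vertex -2.842 2.096 2.448
vertex -2.632 2.257 1.833
vertex -2.514 1.697 2.181
endloop
endfacet
facet normal 0.296 -0.351 0.888
outer loop
vertex -2.842 2.096 2.448
vertex -2.514 1.697 2.181
vertex -1.628 2.763 2.307
endloop
endfacet
facet normal -0.823 -0.415 -0.389
outer loop
vertex -2.514 1.697 2.181
vertex -2.632 2.257 1.833
vertex -2.275 1.72 1.651
endloop
endfacet
facet normal 0.717 -0.631 0.296
outer loop
vertex -2.514 1.697 2.181
vertex -2.275 1.72 1.651
vertex -1.628 2.763 2.307
endloop
endfacet
facet normal -0.823 -0.415 -0.388
outer loop
vertex -2.275 1.72 1.651
vertex -2.632 2.257 1.833
vertex -2.305 2.147 1.258
endloop
endfacet
facet normal 0.872 -0.297 -0.389
outer loop
vertex -2.275 1.72 1.651
vertex -2.305 2.147 1.258
vertex -1.628 2.763 2.307
endloop
endfacet
facet normal 0.055 0.422 -0.905
outer loop
vertex -0.629 4.198 0.437
vertex -1.415 4.156 0.37
vertex -1.08 4.796 0.689
endloop
endfacet
facet normal 0.694 0.237 0.680
outer loop
vertex -0.629 4.198 0.437
vertex -1.08 4.796 0.689
vertex -1.485 3.624 1.51
endloop
endfacet
facet normal 0.055 0.422 -0.905
outer loop
vertex -1.08 4.796 0.689
vertex -1.415 4.156 0.37
vertex -1.866 4.754 0.622
endloop
endfacet
facet normal -0.100 0.594 0.798
outer loop
vertex -1.08 4.796 0.689
vertex -1.866 4.754 0.622
vertex -1.485 3.624 1.51
endloop
endfacet
facet normal 0.054 0.422 -0.905
outer loop
vertex -1.866 4.754 0.622
vertex -1.415 4.156 0.37
vertex -2.202 4.114 0.303
endloop
endfacet
facet normal -0.820 0.156 0.551
outer loop
vertex -1.866 4.754 0.622
vertex -2.202 4.114 0.303
vertex -1.485 3.624 1.51
endloop
endfacet
facet normal 0.054 0.422 -0.905
outer loop
vertex -2.202 4.114 0.303
vertex -1.415 4.156 0.37
vertex -1.751 3.516 0.051
endloop
endfacet
facet normal -0.746 -0.640 0.183
outer loop
vertex -2.202 4.114 0.303
vertex -1.751 3.516 0.051
vertex -1.485 3.624 1.51
endloop
endfacet
facet normal 0.055 0.422 -0.905
outer loop
vertex -1.751 3.516 0.051
vertex -1.415 4.156 0.37
vertex -0.965 3.558 0.118
endloop
endfacet
facet normal 0.048 -0.997 0.065
outer loop
vertex -1.751 3.516 0.051
vertex -0.965 3.558 0.118
vertex -1.485 3.624 1.51
endloop
endfacet
facet normal 0.055 0.422 -0.905
outer loop
vertex -0.965 3.558 0.118
vertex -1.415 4.156 0.37
vertex -0.629 4.198 0.437
endloop
endfacet
facet normal 0.768 -0.559 0.313
outer loop
vertex -0.965 3.558 0.118
vertex -0.629 4.198 0.437
vertex -1.485 3.624 1.51
endloop
endfacet

endsolid


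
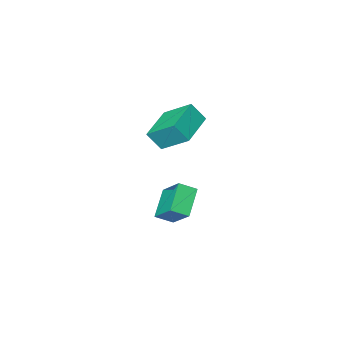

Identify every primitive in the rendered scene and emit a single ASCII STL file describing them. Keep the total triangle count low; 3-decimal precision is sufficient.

solid 
facet normal -0.780 0.424 -0.460
outer loop
vertex -2.427 -2.713 -0.124
vertex -1.44 -1.935 -1.082
vertex -2.478 -3.975 -1.202
endloop
endfacet
facet normal -0.625 -0.492 0.606
outer loop
vertex -1.76 -4.365 -0.778
vertex -2.427 -2.713 -0.124
vertex -2.478 -3.975 -1.202
endloop
endfacet
facet normal -0.780 0.424 -0.461
outer loop
vertex -2.478 -3.975 -1.202
vertex -1.44 -1.935 -1.082
vertex -1.49 -3.197 -2.159
endloop
endfacet
facet normal -0.030 -0.760 -0.649
outer loop
vertex -1.49 -3.197 -2.159
vertex -1.76 -4.365 -0.778
vertex -2.478 -3.975 -1.202
endloop
endfacet
facet normal 0.030 0.761 0.649
outer loop
vertex -2.427 -2.713 -0.124
vertex -0.722 -2.325 -0.658
vertex -1.44 -1.935 -1.082
endloop
endfacet
facet normal -0.625 -0.492 0.606
outer loop
vertex -1.71 -3.103 0.299
vertex -2.427 -2.713 -0.124
vertex -1.76 -4.365 -0.778
endloop
endfacet
facet normal 0.030 0.760 0.649
outer loop
vertex -1.71 -3.103 0.299
vertex -0.722 -2.325 -0.658
vertex -2.427 -2.713 -0.124
endloop
endfacet
facet normal 0.625 0.492 -0.606
outer loop
vertex -1.44 -1.935 -1.082
vertex -0.722 -2.325 -0.658
vertex -1.49 -3.197 -2.159
endloop
endfacet
facet normal -0.031 -0.760 -0.649
outer loop
vertex -0.773 -3.587 -1.736
vertex -1.76 -4.365 -0.778
vertex -1.49 -3.197 -2.159
endloop
endfacet
facet normal 0.625 0.492 -0.606
outer loop
vertex -1.49 -3.197 -2.159
vertex -0.722 -2.325 -0.658
vertex -0.773 -3.587 -1.736
endloop
endfacet
facet normal 0.780 -0.424 0.460
outer loop
vertex -0.773 -3.587 -1.736
vertex -1.71 -3.103 0.299
vertex -1.76 -4.365 -0.778
endloop
endfacet
facet normal 0.780 -0.424 0.460
outer loop
vertex -0.722 -2.325 -0.658
vertex -1.71 -3.103 0.299
vertex -0.773 -3.587 -1.736
endloop
endfacet
facet normal -0.833 -0.513 0.209
outer loop
vertex -2.341 -3.08 5.01
vertex -2.813 -2.66 4.158
vertex -1.801 -4.329 4.095
endloop
endfacet
facet normal 0.445 -0.396 0.803
outer loop
vertex -0.227 -3.36 3.702
vertex -2.341 -3.08 5.01
vertex -1.801 -4.329 4.095
endloop
endfacet
facet normal -0.833 -0.513 0.208
outer loop
vertex -1.801 -4.329 4.095
vertex -2.813 -2.66 4.158
vertex -2.272 -3.91 3.244
endloop
endfacet
facet normal 0.330 -0.762 -0.558
outer loop
vertex -2.272 -3.91 3.244
vertex -0.227 -3.36 3.702
vertex -1.801 -4.329 4.095
endloop
endfacet
facet normal -0.330 0.762 0.558
outer loop
vertex -2.341 -3.08 5.01
vertex -1.239 -1.691 3.765
vertex -2.813 -2.66 4.158
endloop
endfacet
facet normal 0.445 -0.395 0.804
outer loop
vertex -0.768 -2.11 4.616
vertex -2.341 -3.08 5.01
vertex -0.227 -3.36 3.702
endloop
endfacet
facet normal -0.330 0.762 0.558
outer loop
vertex -0.768 -2.11 4.616
vertex -1.239 -1.691 3.765
vertex -2.341 -3.08 5.01
endloop
endfacet
facet normal -0.444 0.396 -0.804
outer loop
vertex -2.813 -2.66 4.158
vertex -1.239 -1.691 3.765
vertex -2.272 -3.91 3.244
endloop
endfacet
facet normal 0.330 -0.761 -0.558
outer loop
vertex -0.699 -2.94 2.85
vertex -0.227 -3.36 3.702
vertex -2.272 -3.91 3.244
endloop
endfacet
facet normal -0.445 0.396 -0.803
outer loop
vertex -2.272 -3.91 3.244
vertex -1.239 -1.691 3.765
vertex -0.699 -2.94 2.85
endloop
endfacet
facet normal 0.833 0.513 -0.209
outer loop
vertex -0.699 -2.94 2.85
vertex -0.768 -2.11 4.616
vertex -0.227 -3.36 3.702
endloop
endfacet
facet normal 0.833 0.513 -0.208
outer loop
vertex -1.239 -1.691 3.765
vertex -0.768 -2.11 4.616
vertex -0.699 -2.94 2.85
endloop
endfacet

endsolid


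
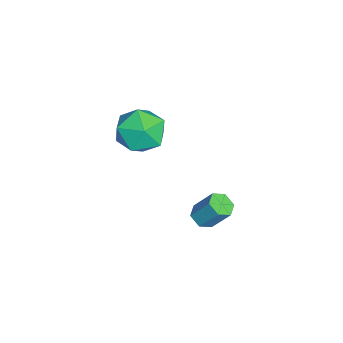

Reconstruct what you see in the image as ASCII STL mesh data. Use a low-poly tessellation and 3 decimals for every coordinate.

solid 
facet normal -0.162 -0.555 -0.816
outer loop
vertex 0.506 1.164 -3.488
vertex -0.113 1.261 -3.431
vertex 0.237 1.659 -3.771
endloop
endfacet
facet normal 0.890 0.275 -0.364
outer loop
vertex 0.506 1.164 -3.488
vertex 0.237 1.659 -3.771
vertex 0.733 1.942 -2.346
endloop
endfacet
facet normal 0.890 0.276 -0.364
outer loop
vertex 0.733 1.942 -2.346
vertex 0.237 1.659 -3.771
vertex 0.464 2.436 -2.629
endloop
endfacet
facet normal 0.162 0.555 0.816
outer loop
vertex 0.733 1.942 -2.346
vertex 0.464 2.436 -2.629
vertex 0.113 2.039 -2.289
endloop
endfacet
facet normal -0.162 -0.555 -0.816
outer loop
vertex 0.237 1.659 -3.771
vertex -0.113 1.261 -3.431
vertex -0.383 1.756 -3.714
endloop
endfacet
facet normal 0.075 0.817 -0.571
outer loop
vertex 0.237 1.659 -3.771
vertex -0.383 1.756 -3.714
vertex 0.464 2.436 -2.629
endloop
endfacet
facet normal 0.075 0.817 -0.571
outer loop
vertex 0.464 2.436 -2.629
vertex -0.383 1.756 -3.714
vertex -0.156 2.533 -2.572
endloop
endfacet
facet normal 0.162 0.555 0.816
outer loop
vertex 0.464 2.436 -2.629
vertex -0.156 2.533 -2.572
vertex 0.113 2.039 -2.289
endloop
endfacet
facet normal -0.162 -0.555 -0.816
outer loop
vertex -0.383 1.756 -3.714
vertex -0.113 1.261 -3.431
vertex -0.733 1.358 -3.374
endloop
endfacet
facet normal -0.815 0.541 -0.206
outer loop
vertex -0.383 1.756 -3.714
vertex -0.733 1.358 -3.374
vertex -0.156 2.533 -2.572
endloop
endfacet
facet normal -0.815 0.541 -0.207
outer loop
vertex -0.156 2.533 -2.572
vertex -0.733 1.358 -3.374
vertex -0.506 2.136 -2.232
endloop
endfacet
facet normal 0.162 0.556 0.816
outer loop
vertex -0.156 2.533 -2.572
vertex -0.506 2.136 -2.232
vertex 0.113 2.039 -2.289
endloop
endfacet
facet normal -0.162 -0.555 -0.816
outer loop
vertex -0.733 1.358 -3.374
vertex -0.113 1.261 -3.431
vertex -0.464 0.864 -3.091
endloop
endfacet
facet normal -0.889 -0.276 0.365
outer loop
vertex -0.733 1.358 -3.374
vertex -0.464 0.864 -3.091
vertex -0.506 2.136 -2.232
endloop
endfacet
facet normal -0.890 -0.275 0.364
outer loop
vertex -0.506 2.136 -2.232
vertex -0.464 0.864 -3.091
vertex -0.237 1.641 -1.949
endloop
endfacet
facet normal 0.162 0.555 0.816
outer loop
vertex -0.506 2.136 -2.232
vertex -0.237 1.641 -1.949
vertex 0.113 2.039 -2.289
endloop
endfacet
facet normal -0.162 -0.555 -0.816
outer loop
vertex -0.464 0.864 -3.091
vertex -0.113 1.261 -3.431
vertex 0.156 0.767 -3.148
endloop
endfacet
facet normal -0.075 -0.817 0.571
outer loop
vertex -0.464 0.864 -3.091
vertex 0.156 0.767 -3.148
vertex -0.237 1.641 -1.949
endloop
endfacet
facet normal -0.075 -0.817 0.571
outer loop
vertex -0.237 1.641 -1.949
vertex 0.156 0.767 -3.148
vertex 0.383 1.544 -2.006
endloop
endfacet
facet normal 0.162 0.555 0.816
outer loop
vertex -0.237 1.641 -1.949
vertex 0.383 1.544 -2.006
vertex 0.113 2.039 -2.289
endloop
endfacet
facet normal -0.162 -0.556 -0.816
outer loop
vertex 0.156 0.767 -3.148
vertex -0.113 1.261 -3.431
vertex 0.506 1.164 -3.488
endloop
endfacet
facet normal 0.815 -0.542 0.206
outer loop
vertex 0.156 0.767 -3.148
vertex 0.506 1.164 -3.488
vertex 0.383 1.544 -2.006
endloop
endfacet
facet normal 0.815 -0.541 0.206
outer loop
vertex 0.383 1.544 -2.006
vertex 0.506 1.164 -3.488
vertex 0.733 1.942 -2.346
endloop
endfacet
facet normal 0.162 0.555 0.816
outer loop
vertex 0.383 1.544 -2.006
vertex 0.733 1.942 -2.346
vertex 0.113 2.039 -2.289
endloop
endfacet
facet normal -0.745 -0.277 0.607
outer loop
vertex -1.422 -1.036 2.192
vertex -1.03 -2.168 2.157
vertex -0.623 -1.418 2.999
endloop
endfacet
facet normal -0.551 0.398 0.734
outer loop
vertex -1.422 -1.036 2.192
vertex -0.623 -1.418 2.999
vertex -0.501 -0.334 2.503
endloop
endfacet
facet normal -0.628 0.767 0.128
outer loop
vertex -1.422 -1.036 2.192
vertex -0.501 -0.334 2.503
vertex -0.833 -0.414 1.354
endloop
endfacet
facet normal -0.870 0.322 -0.373
outer loop
vertex -1.422 -1.036 2.192
vertex -0.833 -0.414 1.354
vertex -1.16 -1.547 1.14
endloop
endfacet
facet normal -0.943 -0.324 -0.077
outer loop
vertex -1.422 -1.036 2.192
vertex -1.16 -1.547 1.14
vertex -1.03 -2.168 2.157
endloop
endfacet
facet normal 0.142 0.399 0.906
outer loop
vertex -0.501 -0.334 2.503
vertex -0.623 -1.418 2.999
vertex 0.46 -1.033 2.66
endloop
endfacet
facet normal -0.173 -0.693 0.700
outer loop
vertex -0.623 -1.418 2.999
vertex -1.03 -2.168 2.157
vertex 0.133 -2.166 2.446
endloop
endfacet
facet normal -0.493 -0.769 -0.407
outer loop
vertex -1.03 -2.168 2.157
vertex -1.16 -1.547 1.14
vertex -0.199 -2.246 1.297
endloop
endfacet
facet normal -0.375 0.275 -0.885
outer loop
vertex -1.16 -1.547 1.14
vertex -0.833 -0.414 1.354
vertex -0.077 -1.162 0.801
endloop
endfacet
facet normal 0.017 0.997 -0.074
outer loop
vertex -0.833 -0.414 1.354
vertex -0.501 -0.334 2.503
vertex 0.33 -0.412 1.643
endloop
endfacet
facet normal 0.870 -0.322 0.373
outer loop
vertex 0.722 -1.544 1.608
vertex 0.46 -1.033 2.66
vertex 0.133 -2.166 2.446
endloop
endfacet
facet normal 0.628 -0.767 -0.128
outer loop
vertex 0.722 -1.544 1.608
vertex 0.133 -2.166 2.446
vertex -0.199 -2.246 1.297
endloop
endfacet
facet normal 0.551 -0.398 -0.734
outer loop
vertex 0.722 -1.544 1.608
vertex -0.199 -2.246 1.297
vertex -0.077 -1.162 0.801
endloop
endfacet
facet normal 0.745 0.277 -0.607
outer loop
vertex 0.722 -1.544 1.608
vertex -0.077 -1.162 0.801
vertex 0.33 -0.412 1.643
endloop
endfacet
facet normal 0.943 0.324 0.077
outer loop
vertex 0.722 -1.544 1.608
vertex 0.33 -0.412 1.643
vertex 0.46 -1.033 2.66
endloop
endfacet
facet normal 0.375 -0.275 0.885
outer loop
vertex 0.133 -2.166 2.446
vertex 0.46 -1.033 2.66
vertex -0.623 -1.418 2.999
endloop
endfacet
facet normal -0.017 -0.997 0.074
outer loop
vertex -0.199 -2.246 1.297
vertex 0.133 -2.166 2.446
vertex -1.03 -2.168 2.157
endloop
endfacet
facet normal -0.142 -0.399 -0.906
outer loop
vertex -0.077 -1.162 0.801
vertex -0.199 -2.246 1.297
vertex -1.16 -1.547 1.14
endloop
endfacet
facet normal 0.173 0.693 -0.700
outer loop
vertex 0.33 -0.412 1.643
vertex -0.077 -1.162 0.801
vertex -0.833 -0.414 1.354
endloop
endfacet
facet normal 0.493 0.769 0.407
outer loop
vertex 0.46 -1.033 2.66
vertex 0.33 -0.412 1.643
vertex -0.501 -0.334 2.503
endloop
endfacet

endsolid


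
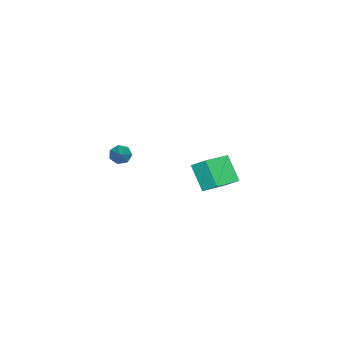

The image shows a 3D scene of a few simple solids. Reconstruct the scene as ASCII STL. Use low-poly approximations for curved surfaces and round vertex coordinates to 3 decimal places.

solid 
facet normal -0.758 -0.296 -0.581
outer loop
vertex 2.238 0.409 0.298
vertex 1.924 0.426 0.699
vertex 2.035 0.796 0.366
endloop
endfacet
facet normal 0.688 0.460 -0.561
outer loop
vertex 2.238 0.409 0.298
vertex 2.035 0.796 0.366
vertex 2.916 0.814 1.461
endloop
endfacet
facet normal -0.758 -0.296 -0.581
outer loop
vertex 2.035 0.796 0.366
vertex 1.924 0.426 0.699
vertex 1.748 0.905 0.685
endloop
endfacet
facet normal 0.185 0.969 -0.165
outer loop
vertex 2.035 0.796 0.366
vertex 1.748 0.905 0.685
vertex 2.916 0.814 1.461
endloop
endfacet
facet normal -0.757 -0.295 -0.583
outer loop
vertex 1.748 0.905 0.685
vertex 1.924 0.426 0.699
vertex 1.593 0.653 1.014
endloop
endfacet
facet normal -0.270 0.822 0.502
outer loop
vertex 1.748 0.905 0.685
vertex 1.593 0.653 1.014
vertex 2.916 0.814 1.461
endloop
endfacet
facet normal -0.757 -0.295 -0.583
outer loop
vertex 1.593 0.653 1.014
vertex 1.924 0.426 0.699
vertex 1.687 0.23 1.106
endloop
endfacet
facet normal -0.332 0.130 0.935
outer loop
vertex 1.593 0.653 1.014
vertex 1.687 0.23 1.106
vertex 2.916 0.814 1.461
endloop
endfacet
facet normal -0.756 -0.297 -0.583
outer loop
vertex 1.687 0.23 1.106
vertex 1.924 0.426 0.699
vertex 1.96 -0.045 0.892
endloop
endfacet
facet normal 0.045 -0.586 0.809
outer loop
vertex 1.687 0.23 1.106
vertex 1.96 -0.045 0.892
vertex 2.916 0.814 1.461
endloop
endfacet
facet normal -0.758 -0.296 -0.581
outer loop
vertex 1.96 -0.045 0.892
vertex 1.924 0.426 0.699
vertex 2.205 0.035 0.532
endloop
endfacet
facet normal 0.577 -0.787 0.218
outer loop
vertex 1.96 -0.045 0.892
vertex 2.205 0.035 0.532
vertex 2.916 0.814 1.461
endloop
endfacet
facet normal -0.758 -0.297 -0.581
outer loop
vertex 2.205 0.035 0.532
vertex 1.924 0.426 0.699
vertex 2.238 0.409 0.298
endloop
endfacet
facet normal 0.863 -0.321 -0.391
outer loop
vertex 2.205 0.035 0.532
vertex 2.238 0.409 0.298
vertex 2.916 0.814 1.461
endloop
endfacet
facet normal -0.894 0.345 -0.285
outer loop
vertex -4.447 3.194 -2.857
vertex -3.777 3.993 -3.991
vertex -4.545 2.467 -3.428
endloop
endfacet
facet normal -0.435 -0.519 0.736
outer loop
vertex -3.043 1.887 -2.949
vertex -4.447 3.194 -2.857
vertex -4.545 2.467 -3.428
endloop
endfacet
facet normal -0.894 0.345 -0.285
outer loop
vertex -4.545 2.467 -3.428
vertex -3.777 3.993 -3.991
vertex -3.876 3.265 -4.562
endloop
endfacet
facet normal -0.107 -0.782 -0.613
outer loop
vertex -3.876 3.265 -4.562
vertex -3.043 1.887 -2.949
vertex -4.545 2.467 -3.428
endloop
endfacet
facet normal 0.106 0.782 0.614
outer loop
vertex -4.447 3.194 -2.857
vertex -2.275 3.413 -3.512
vertex -3.777 3.993 -3.991
endloop
endfacet
facet normal -0.434 -0.519 0.736
outer loop
vertex -2.944 2.615 -2.378
vertex -4.447 3.194 -2.857
vertex -3.043 1.887 -2.949
endloop
endfacet
facet normal 0.106 0.783 0.613
outer loop
vertex -2.944 2.615 -2.378
vertex -2.275 3.413 -3.512
vertex -4.447 3.194 -2.857
endloop
endfacet
facet normal 0.435 0.518 -0.736
outer loop
vertex -3.777 3.993 -3.991
vertex -2.275 3.413 -3.512
vertex -3.876 3.265 -4.562
endloop
endfacet
facet normal -0.106 -0.782 -0.614
outer loop
vertex -2.373 2.686 -4.083
vertex -3.043 1.887 -2.949
vertex -3.876 3.265 -4.562
endloop
endfacet
facet normal 0.435 0.519 -0.736
outer loop
vertex -3.876 3.265 -4.562
vertex -2.275 3.413 -3.512
vertex -2.373 2.686 -4.083
endloop
endfacet
facet normal 0.894 -0.345 0.285
outer loop
vertex -2.373 2.686 -4.083
vertex -2.944 2.615 -2.378
vertex -3.043 1.887 -2.949
endloop
endfacet
facet normal 0.894 -0.345 0.285
outer loop
vertex -2.275 3.413 -3.512
vertex -2.944 2.615 -2.378
vertex -2.373 2.686 -4.083
endloop
endfacet

endsolid


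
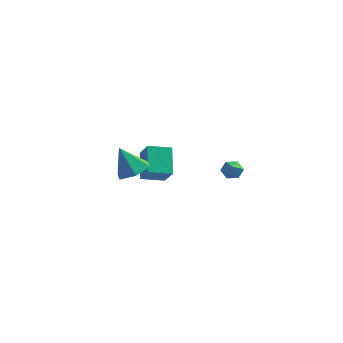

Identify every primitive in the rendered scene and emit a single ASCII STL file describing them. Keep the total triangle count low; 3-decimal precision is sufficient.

solid 
facet normal -0.132 0.731 -0.670
outer loop
vertex 2.917 2.891 -1.763
vertex 2.508 3.163 -1.386
vertex 3.109 3.307 -1.347
endloop
endfacet
facet normal 0.933 -0.350 -0.080
outer loop
vertex 2.917 2.891 -1.763
vertex 3.109 3.307 -1.347
vertex 2.712 2.017 -0.334
endloop
endfacet
facet normal -0.132 0.731 -0.670
outer loop
vertex 3.109 3.307 -1.347
vertex 2.508 3.163 -1.386
vertex 2.7 3.58 -0.969
endloop
endfacet
facet normal 0.743 0.257 0.618
outer loop
vertex 3.109 3.307 -1.347
vertex 2.7 3.58 -0.969
vertex 2.712 2.017 -0.334
endloop
endfacet
facet normal -0.130 0.730 -0.670
outer loop
vertex 2.7 3.58 -0.969
vertex 2.508 3.163 -1.386
vertex 2.098 3.436 -1.009
endloop
endfacet
facet normal -0.150 0.371 0.916
outer loop
vertex 2.7 3.58 -0.969
vertex 2.098 3.436 -1.009
vertex 2.712 2.017 -0.334
endloop
endfacet
facet normal -0.129 0.731 -0.670
outer loop
vertex 2.098 3.436 -1.009
vertex 2.508 3.163 -1.386
vertex 1.906 3.02 -1.426
endloop
endfacet
facet normal -0.849 -0.123 0.514
outer loop
vertex 2.098 3.436 -1.009
vertex 1.906 3.02 -1.426
vertex 2.712 2.017 -0.334
endloop
endfacet
facet normal -0.129 0.731 -0.670
outer loop
vertex 1.906 3.02 -1.426
vertex 2.508 3.163 -1.386
vertex 2.315 2.747 -1.803
endloop
endfacet
facet normal -0.658 -0.730 -0.185
outer loop
vertex 1.906 3.02 -1.426
vertex 2.315 2.747 -1.803
vertex 2.712 2.017 -0.334
endloop
endfacet
facet normal -0.130 0.731 -0.669
outer loop
vertex 2.315 2.747 -1.803
vertex 2.508 3.163 -1.386
vertex 2.917 2.891 -1.763
endloop
endfacet
facet normal 0.234 -0.844 -0.483
outer loop
vertex 2.315 2.747 -1.803
vertex 2.917 2.891 -1.763
vertex 2.712 2.017 -0.334
endloop
endfacet
facet normal -0.432 0.471 -0.769
outer loop
vertex -2.764 4.027 -1.465
vertex -1.566 4.609 -1.782
vertex -2.368 2.62 -2.549
endloop
endfacet
facet normal -0.875 -0.425 0.232
outer loop
vertex -1.754 1.951 -1.458
vertex -2.764 4.027 -1.465
vertex -2.368 2.62 -2.549
endloop
endfacet
facet normal -0.433 0.471 -0.769
outer loop
vertex -2.368 2.62 -2.549
vertex -1.566 4.609 -1.782
vertex -1.17 3.202 -2.867
endloop
endfacet
facet normal 0.217 -0.773 -0.596
outer loop
vertex -1.17 3.202 -2.867
vertex -1.754 1.951 -1.458
vertex -2.368 2.62 -2.549
endloop
endfacet
facet normal -0.218 0.773 0.596
outer loop
vertex -2.764 4.027 -1.465
vertex -0.952 3.94 -0.691
vertex -1.566 4.609 -1.782
endloop
endfacet
facet normal -0.875 -0.425 0.232
outer loop
vertex -2.15 3.358 -0.373
vertex -2.764 4.027 -1.465
vertex -1.754 1.951 -1.458
endloop
endfacet
facet normal -0.217 0.773 0.596
outer loop
vertex -2.15 3.358 -0.373
vertex -0.952 3.94 -0.691
vertex -2.764 4.027 -1.465
endloop
endfacet
facet normal 0.875 0.425 -0.232
outer loop
vertex -1.566 4.609 -1.782
vertex -0.952 3.94 -0.691
vertex -1.17 3.202 -2.867
endloop
endfacet
facet normal 0.218 -0.773 -0.596
outer loop
vertex -0.556 2.533 -1.775
vertex -1.754 1.951 -1.458
vertex -1.17 3.202 -2.867
endloop
endfacet
facet normal 0.875 0.425 -0.232
outer loop
vertex -1.17 3.202 -2.867
vertex -0.952 3.94 -0.691
vertex -0.556 2.533 -1.775
endloop
endfacet
facet normal 0.432 -0.471 0.769
outer loop
vertex -0.556 2.533 -1.775
vertex -2.15 3.358 -0.373
vertex -1.754 1.951 -1.458
endloop
endfacet
facet normal 0.433 -0.471 0.769
outer loop
vertex -0.952 3.94 -0.691
vertex -2.15 3.358 -0.373
vertex -0.556 2.533 -1.775
endloop
endfacet
facet normal 0.476 -0.082 -0.876
outer loop
vertex -0.603 -2.308 2.322
vertex -1.117 -3.117 2.118
vertex -1.459 -2.239 1.85
endloop
endfacet
facet normal -0.128 0.921 0.367
outer loop
vertex -0.603 -2.308 2.322
vertex -1.459 -2.239 1.85
vertex -1.903 -2.983 3.562
endloop
endfacet
facet normal 0.476 -0.082 -0.876
outer loop
vertex -1.459 -2.239 1.85
vertex -1.117 -3.117 2.118
vertex -1.973 -3.048 1.646
endloop
endfacet
facet normal -0.845 0.534 0.013
outer loop
vertex -1.459 -2.239 1.85
vertex -1.973 -3.048 1.646
vertex -1.903 -2.983 3.562
endloop
endfacet
facet normal 0.476 -0.081 -0.876
outer loop
vertex -1.973 -3.048 1.646
vertex -1.117 -3.117 2.118
vertex -1.631 -3.926 1.913
endloop
endfacet
facet normal -0.935 -0.350 0.046
outer loop
vertex -1.973 -3.048 1.646
vertex -1.631 -3.926 1.913
vertex -1.903 -2.983 3.562
endloop
endfacet
facet normal 0.477 -0.081 -0.875
outer loop
vertex -1.631 -3.926 1.913
vertex -1.117 -3.117 2.118
vertex -0.775 -3.996 2.386
endloop
endfacet
facet normal -0.309 -0.847 0.433
outer loop
vertex -1.631 -3.926 1.913
vertex -0.775 -3.996 2.386
vertex -1.903 -2.983 3.562
endloop
endfacet
facet normal 0.476 -0.082 -0.876
outer loop
vertex -0.775 -3.996 2.386
vertex -1.117 -3.117 2.118
vertex -0.261 -3.186 2.59
endloop
endfacet
facet normal 0.410 -0.459 0.788
outer loop
vertex -0.775 -3.996 2.386
vertex -0.261 -3.186 2.59
vertex -1.903 -2.983 3.562
endloop
endfacet
facet normal 0.476 -0.082 -0.876
outer loop
vertex -0.261 -3.186 2.59
vertex -1.117 -3.117 2.118
vertex -0.603 -2.308 2.322
endloop
endfacet
facet normal 0.499 0.425 0.755
outer loop
vertex -0.261 -3.186 2.59
vertex -0.603 -2.308 2.322
vertex -1.903 -2.983 3.562
endloop
endfacet

endsolid


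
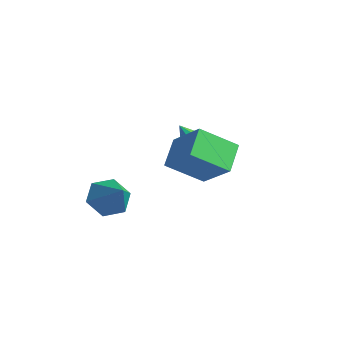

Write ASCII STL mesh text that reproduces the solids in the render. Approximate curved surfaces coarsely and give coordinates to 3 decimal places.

solid 
facet normal 0.507 0.303 -0.807
outer loop
vertex 0.231 3.091 -1.724
vertex -0.181 2.441 -2.227
vertex -0.368 3.317 -2.016
endloop
endfacet
facet normal -0.130 0.638 0.759
outer loop
vertex 0.231 3.091 -1.724
vertex -0.368 3.317 -2.016
vertex -0.959 1.979 -0.993
endloop
endfacet
facet normal 0.509 0.303 -0.806
outer loop
vertex -0.368 3.317 -2.016
vertex -0.181 2.441 -2.227
vertex -0.858 3.03 -2.433
endloop
endfacet
facet normal -0.691 0.606 0.394
outer loop
vertex -0.368 3.317 -2.016
vertex -0.858 3.03 -2.433
vertex -0.959 1.979 -0.993
endloop
endfacet
facet normal 0.508 0.301 -0.807
outer loop
vertex -0.858 3.03 -2.433
vertex -0.181 2.441 -2.227
vertex -0.952 2.398 -2.728
endloop
endfacet
facet normal -0.991 0.134 0.028
outer loop
vertex -0.858 3.03 -2.433
vertex -0.952 2.398 -2.728
vertex -0.959 1.979 -0.993
endloop
endfacet
facet normal 0.507 0.303 -0.807
outer loop
vertex -0.952 2.398 -2.728
vertex -0.181 2.441 -2.227
vertex -0.594 1.791 -2.731
endloop
endfacet
facet normal -0.855 -0.504 -0.125
outer loop
vertex -0.952 2.398 -2.728
vertex -0.594 1.791 -2.731
vertex -0.959 1.979 -0.993
endloop
endfacet
facet normal 0.508 0.302 -0.806
outer loop
vertex -0.594 1.791 -2.731
vertex -0.181 2.441 -2.227
vertex 0.005 1.565 -2.438
endloop
endfacet
facet normal -0.363 -0.931 0.024
outer loop
vertex -0.594 1.791 -2.731
vertex 0.005 1.565 -2.438
vertex -0.959 1.979 -0.993
endloop
endfacet
facet normal 0.508 0.302 -0.807
outer loop
vertex 0.005 1.565 -2.438
vertex -0.181 2.441 -2.227
vertex 0.495 1.852 -2.022
endloop
endfacet
facet normal 0.197 -0.900 0.389
outer loop
vertex 0.005 1.565 -2.438
vertex 0.495 1.852 -2.022
vertex -0.959 1.979 -0.993
endloop
endfacet
facet normal 0.508 0.302 -0.807
outer loop
vertex 0.495 1.852 -2.022
vertex -0.181 2.441 -2.227
vertex 0.589 2.485 -1.726
endloop
endfacet
facet normal 0.497 -0.427 0.755
outer loop
vertex 0.495 1.852 -2.022
vertex 0.589 2.485 -1.726
vertex -0.959 1.979 -0.993
endloop
endfacet
facet normal 0.508 0.303 -0.807
outer loop
vertex 0.589 2.485 -1.726
vertex -0.181 2.441 -2.227
vertex 0.231 3.091 -1.724
endloop
endfacet
facet normal 0.361 0.210 0.908
outer loop
vertex 0.589 2.485 -1.726
vertex 0.231 3.091 -1.724
vertex -0.959 1.979 -0.993
endloop
endfacet
facet normal -0.467 -0.687 0.556
outer loop
vertex 1.483 0.859 0.334
vertex 0.008 0.829 -0.941
vertex 2.143 -0.187 -0.404
endloop
endfacet
facet normal 0.756 0.016 0.654
outer loop
vertex 3.012 1.091 -1.439
vertex 1.483 0.859 0.334
vertex 2.143 -0.187 -0.404
endloop
endfacet
facet normal -0.467 -0.687 0.556
outer loop
vertex 2.143 -0.187 -0.404
vertex 0.008 0.829 -0.941
vertex 0.668 -0.217 -1.679
endloop
endfacet
facet normal 0.458 -0.726 -0.513
outer loop
vertex 0.668 -0.217 -1.679
vertex 3.012 1.091 -1.439
vertex 2.143 -0.187 -0.404
endloop
endfacet
facet normal -0.458 0.726 0.513
outer loop
vertex 1.483 0.859 0.334
vertex 0.877 2.107 -1.976
vertex 0.008 0.829 -0.941
endloop
endfacet
facet normal 0.756 0.016 0.654
outer loop
vertex 2.352 2.137 -0.701
vertex 1.483 0.859 0.334
vertex 3.012 1.091 -1.439
endloop
endfacet
facet normal -0.458 0.726 0.513
outer loop
vertex 2.352 2.137 -0.701
vertex 0.877 2.107 -1.976
vertex 1.483 0.859 0.334
endloop
endfacet
facet normal -0.756 -0.016 -0.654
outer loop
vertex 0.008 0.829 -0.941
vertex 0.877 2.107 -1.976
vertex 0.668 -0.217 -1.679
endloop
endfacet
facet normal 0.458 -0.726 -0.513
outer loop
vertex 1.537 1.061 -2.714
vertex 3.012 1.091 -1.439
vertex 0.668 -0.217 -1.679
endloop
endfacet
facet normal -0.756 -0.016 -0.654
outer loop
vertex 0.668 -0.217 -1.679
vertex 0.877 2.107 -1.976
vertex 1.537 1.061 -2.714
endloop
endfacet
facet normal 0.467 0.687 -0.556
outer loop
vertex 1.537 1.061 -2.714
vertex 2.352 2.137 -0.701
vertex 3.012 1.091 -1.439
endloop
endfacet
facet normal 0.467 0.687 -0.556
outer loop
vertex 0.877 2.107 -1.976
vertex 2.352 2.137 -0.701
vertex 1.537 1.061 -2.714
endloop
endfacet
facet normal -0.734 0.150 -0.663
outer loop
vertex 0.348 -1.94 -3.766
vertex -0.289 -2.245 -3.13
vertex -0.063 -1.323 -3.171
endloop
endfacet
facet normal 0.796 0.601 -0.074
outer loop
vertex 0.348 -1.94 -3.766
vertex -0.063 -1.323 -3.171
vertex 0.929 -2.495 -2.03
endloop
endfacet
facet normal -0.734 0.150 -0.663
outer loop
vertex -0.063 -1.323 -3.171
vertex -0.289 -2.245 -3.13
vertex -0.7 -1.628 -2.535
endloop
endfacet
facet normal 0.226 0.771 0.596
outer loop
vertex -0.063 -1.323 -3.171
vertex -0.7 -1.628 -2.535
vertex 0.929 -2.495 -2.03
endloop
endfacet
facet normal -0.734 0.150 -0.663
outer loop
vertex -0.7 -1.628 -2.535
vertex -0.289 -2.245 -3.13
vertex -0.926 -2.55 -2.494
endloop
endfacet
facet normal -0.244 0.103 0.964
outer loop
vertex -0.7 -1.628 -2.535
vertex -0.926 -2.55 -2.494
vertex 0.929 -2.495 -2.03
endloop
endfacet
facet normal -0.734 0.150 -0.663
outer loop
vertex -0.926 -2.55 -2.494
vertex -0.289 -2.245 -3.13
vertex -0.515 -3.167 -3.089
endloop
endfacet
facet normal -0.144 -0.735 0.663
outer loop
vertex -0.926 -2.55 -2.494
vertex -0.515 -3.167 -3.089
vertex 0.929 -2.495 -2.03
endloop
endfacet
facet normal -0.734 0.150 -0.663
outer loop
vertex -0.515 -3.167 -3.089
vertex -0.289 -2.245 -3.13
vertex 0.122 -2.862 -3.725
endloop
endfacet
facet normal 0.426 -0.905 -0.007
outer loop
vertex -0.515 -3.167 -3.089
vertex 0.122 -2.862 -3.725
vertex 0.929 -2.495 -2.03
endloop
endfacet
facet normal -0.734 0.150 -0.663
outer loop
vertex 0.122 -2.862 -3.725
vertex -0.289 -2.245 -3.13
vertex 0.348 -1.94 -3.766
endloop
endfacet
facet normal 0.896 -0.236 -0.375
outer loop
vertex 0.122 -2.862 -3.725
vertex 0.348 -1.94 -3.766
vertex 0.929 -2.495 -2.03
endloop
endfacet

endsolid


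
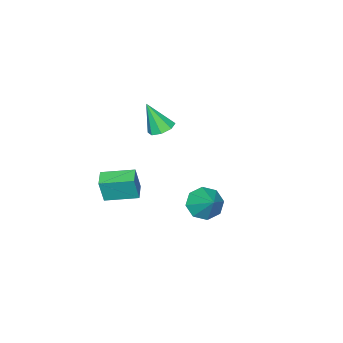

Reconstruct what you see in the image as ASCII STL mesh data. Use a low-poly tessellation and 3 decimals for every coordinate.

solid 
facet normal -0.165 0.402 -0.901
outer loop
vertex -2.229 -3.524 -0.235
vertex -2.907 -3.516 -0.107
vertex -2.386 -3.075 -0.006
endloop
endfacet
facet normal 0.937 0.173 0.304
outer loop
vertex -2.229 -3.524 -0.235
vertex -2.386 -3.075 -0.006
vertex -2.633 -4.184 1.387
endloop
endfacet
facet normal -0.165 0.402 -0.901
outer loop
vertex -2.386 -3.075 -0.006
vertex -2.907 -3.516 -0.107
vertex -2.848 -2.884 0.164
endloop
endfacet
facet normal 0.484 0.641 0.596
outer loop
vertex -2.386 -3.075 -0.006
vertex -2.848 -2.884 0.164
vertex -2.633 -4.184 1.387
endloop
endfacet
facet normal -0.165 0.402 -0.901
outer loop
vertex -2.848 -2.884 0.164
vertex -2.907 -3.516 -0.107
vertex -3.345 -3.064 0.175
endloop
endfacet
facet normal -0.219 0.649 0.728
outer loop
vertex -2.848 -2.884 0.164
vertex -3.345 -3.064 0.175
vertex -2.633 -4.184 1.387
endloop
endfacet
facet normal -0.164 0.403 -0.900
outer loop
vertex -3.345 -3.064 0.175
vertex -2.907 -3.516 -0.107
vertex -3.585 -3.508 0.02
endloop
endfacet
facet normal -0.758 0.192 0.623
outer loop
vertex -3.345 -3.064 0.175
vertex -3.585 -3.508 0.02
vertex -2.633 -4.184 1.387
endloop
endfacet
facet normal -0.164 0.402 -0.901
outer loop
vertex -3.585 -3.508 0.02
vertex -2.907 -3.516 -0.107
vertex -3.428 -3.957 -0.209
endloop
endfacet
facet normal -0.819 -0.461 0.342
outer loop
vertex -3.585 -3.508 0.02
vertex -3.428 -3.957 -0.209
vertex -2.633 -4.184 1.387
endloop
endfacet
facet normal -0.165 0.403 -0.900
outer loop
vertex -3.428 -3.957 -0.209
vertex -2.907 -3.516 -0.107
vertex -2.965 -4.148 -0.379
endloop
endfacet
facet normal -0.365 -0.930 0.050
outer loop
vertex -3.428 -3.957 -0.209
vertex -2.965 -4.148 -0.379
vertex -2.633 -4.184 1.387
endloop
endfacet
facet normal -0.166 0.403 -0.900
outer loop
vertex -2.965 -4.148 -0.379
vertex -2.907 -3.516 -0.107
vertex -2.469 -3.968 -0.39
endloop
endfacet
facet normal 0.338 -0.937 -0.083
outer loop
vertex -2.965 -4.148 -0.379
vertex -2.469 -3.968 -0.39
vertex -2.633 -4.184 1.387
endloop
endfacet
facet normal -0.165 0.403 -0.900
outer loop
vertex -2.469 -3.968 -0.39
vertex -2.907 -3.516 -0.107
vertex -2.229 -3.524 -0.235
endloop
endfacet
facet normal 0.876 -0.481 0.022
outer loop
vertex -2.469 -3.968 -0.39
vertex -2.229 -3.524 -0.235
vertex -2.633 -4.184 1.387
endloop
endfacet
facet normal -0.396 -0.663 -0.636
outer loop
vertex 1.68 2.123 -0.552
vertex 0.943 2.16 -0.131
vertex 1.283 2.583 -0.784
endloop
endfacet
facet normal 0.792 0.532 -0.299
outer loop
vertex 1.68 2.123 -0.552
vertex 1.283 2.583 -0.784
vertex 1.517 3.12 0.791
endloop
endfacet
facet normal -0.396 -0.663 -0.636
outer loop
vertex 1.283 2.583 -0.784
vertex 0.943 2.16 -0.131
vertex 0.687 2.795 -0.634
endloop
endfacet
facet normal 0.236 0.908 -0.345
outer loop
vertex 1.283 2.583 -0.784
vertex 0.687 2.795 -0.634
vertex 1.517 3.12 0.791
endloop
endfacet
facet normal -0.396 -0.663 -0.635
outer loop
vertex 0.687 2.795 -0.634
vertex 0.943 2.16 -0.131
vertex 0.24 2.635 -0.188
endloop
endfacet
facet normal -0.347 0.938 -0.012
outer loop
vertex 0.687 2.795 -0.634
vertex 0.24 2.635 -0.188
vertex 1.517 3.12 0.791
endloop
endfacet
facet normal -0.396 -0.662 -0.636
outer loop
vertex 0.24 2.635 -0.188
vertex 0.943 2.16 -0.131
vertex 0.205 2.196 0.291
endloop
endfacet
facet normal -0.617 0.602 0.507
outer loop
vertex 0.24 2.635 -0.188
vertex 0.205 2.196 0.291
vertex 1.517 3.12 0.791
endloop
endfacet
facet normal -0.396 -0.662 -0.636
outer loop
vertex 0.205 2.196 0.291
vertex 0.943 2.16 -0.131
vertex 0.602 1.736 0.523
endloop
endfacet
facet normal -0.414 0.099 0.905
outer loop
vertex 0.205 2.196 0.291
vertex 0.602 1.736 0.523
vertex 1.517 3.12 0.791
endloop
endfacet
facet normal -0.397 -0.662 -0.636
outer loop
vertex 0.602 1.736 0.523
vertex 0.943 2.16 -0.131
vertex 1.198 1.524 0.372
endloop
endfacet
facet normal 0.142 -0.278 0.950
outer loop
vertex 0.602 1.736 0.523
vertex 1.198 1.524 0.372
vertex 1.517 3.12 0.791
endloop
endfacet
facet normal -0.396 -0.662 -0.636
outer loop
vertex 1.198 1.524 0.372
vertex 0.943 2.16 -0.131
vertex 1.645 1.684 -0.073
endloop
endfacet
facet normal 0.724 -0.307 0.617
outer loop
vertex 1.198 1.524 0.372
vertex 1.645 1.684 -0.073
vertex 1.517 3.12 0.791
endloop
endfacet
facet normal -0.396 -0.662 -0.636
outer loop
vertex 1.645 1.684 -0.073
vertex 0.943 2.16 -0.131
vertex 1.68 2.123 -0.552
endloop
endfacet
facet normal 0.995 0.029 0.099
outer loop
vertex 1.645 1.684 -0.073
vertex 1.68 2.123 -0.552
vertex 1.517 3.12 0.791
endloop
endfacet
facet normal -0.581 0.797 0.164
outer loop
vertex 1.25 -1.459 0.45
vertex 1.93 -0.942 0.348
vertex 1.008 -1.383 -0.774
endloop
endfacet
facet normal -0.790 -0.601 0.119
outer loop
vertex 1.91 -2.618 -1.028
vertex 1.25 -1.459 0.45
vertex 1.008 -1.383 -0.774
endloop
endfacet
facet normal -0.581 0.797 0.164
outer loop
vertex 1.008 -1.383 -0.774
vertex 1.93 -0.942 0.348
vertex 1.688 -0.866 -0.876
endloop
endfacet
facet normal -0.193 0.061 -0.979
outer loop
vertex 1.688 -0.866 -0.876
vertex 1.91 -2.618 -1.028
vertex 1.008 -1.383 -0.774
endloop
endfacet
facet normal 0.193 -0.061 0.979
outer loop
vertex 1.25 -1.459 0.45
vertex 2.832 -2.177 0.094
vertex 1.93 -0.942 0.348
endloop
endfacet
facet normal -0.790 -0.601 0.119
outer loop
vertex 2.152 -2.694 0.196
vertex 1.25 -1.459 0.45
vertex 1.91 -2.618 -1.028
endloop
endfacet
facet normal 0.193 -0.061 0.979
outer loop
vertex 2.152 -2.694 0.196
vertex 2.832 -2.177 0.094
vertex 1.25 -1.459 0.45
endloop
endfacet
facet normal 0.790 0.601 -0.119
outer loop
vertex 1.93 -0.942 0.348
vertex 2.832 -2.177 0.094
vertex 1.688 -0.866 -0.876
endloop
endfacet
facet normal -0.193 0.061 -0.979
outer loop
vertex 2.59 -2.101 -1.13
vertex 1.91 -2.618 -1.028
vertex 1.688 -0.866 -0.876
endloop
endfacet
facet normal 0.790 0.601 -0.119
outer loop
vertex 1.688 -0.866 -0.876
vertex 2.832 -2.177 0.094
vertex 2.59 -2.101 -1.13
endloop
endfacet
facet normal 0.581 -0.797 -0.164
outer loop
vertex 2.59 -2.101 -1.13
vertex 2.152 -2.694 0.196
vertex 1.91 -2.618 -1.028
endloop
endfacet
facet normal 0.581 -0.797 -0.164
outer loop
vertex 2.832 -2.177 0.094
vertex 2.152 -2.694 0.196
vertex 2.59 -2.101 -1.13
endloop
endfacet

endsolid


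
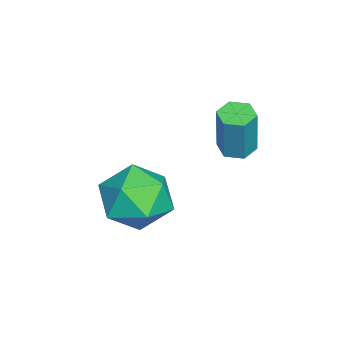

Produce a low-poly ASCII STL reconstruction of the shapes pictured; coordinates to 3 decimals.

solid 
facet normal -0.214 -0.020 -0.977
outer loop
vertex -0.074 2.673 -0.211
vertex -0.553 2.384 -0.1
vertex -0.56 2.954 -0.11
endloop
endfacet
facet normal 0.478 0.870 -0.122
outer loop
vertex -0.074 2.673 -0.211
vertex -0.56 2.954 -0.11
vertex 0.291 2.705 1.449
endloop
endfacet
facet normal 0.478 0.870 -0.122
outer loop
vertex 0.291 2.705 1.449
vertex -0.56 2.954 -0.11
vertex -0.194 2.986 1.55
endloop
endfacet
facet normal 0.215 0.020 0.976
outer loop
vertex 0.291 2.705 1.449
vertex -0.194 2.986 1.55
vertex -0.187 2.416 1.56
endloop
endfacet
facet normal -0.215 -0.020 -0.976
outer loop
vertex -0.56 2.954 -0.11
vertex -0.553 2.384 -0.1
vertex -1.038 2.665 0.001
endloop
endfacet
facet normal -0.499 0.861 0.093
outer loop
vertex -0.56 2.954 -0.11
vertex -1.038 2.665 0.001
vertex -0.194 2.986 1.55
endloop
endfacet
facet normal -0.498 0.862 0.093
outer loop
vertex -0.194 2.986 1.55
vertex -1.038 2.665 0.001
vertex -0.673 2.697 1.661
endloop
endfacet
facet normal 0.214 0.020 0.977
outer loop
vertex -0.194 2.986 1.55
vertex -0.673 2.697 1.661
vertex -0.187 2.416 1.56
endloop
endfacet
facet normal -0.215 -0.020 -0.976
outer loop
vertex -1.038 2.665 0.001
vertex -0.553 2.384 -0.1
vertex -1.031 2.095 0.011
endloop
endfacet
facet normal -0.977 -0.008 0.215
outer loop
vertex -1.038 2.665 0.001
vertex -1.031 2.095 0.011
vertex -0.673 2.697 1.661
endloop
endfacet
facet normal -0.977 -0.008 0.215
outer loop
vertex -0.673 2.697 1.661
vertex -1.031 2.095 0.011
vertex -0.666 2.127 1.671
endloop
endfacet
facet normal 0.214 0.020 0.977
outer loop
vertex -0.673 2.697 1.661
vertex -0.666 2.127 1.671
vertex -0.187 2.416 1.56
endloop
endfacet
facet normal -0.215 -0.020 -0.976
outer loop
vertex -1.031 2.095 0.011
vertex -0.553 2.384 -0.1
vertex -0.546 1.814 -0.09
endloop
endfacet
facet normal -0.478 -0.870 0.122
outer loop
vertex -1.031 2.095 0.011
vertex -0.546 1.814 -0.09
vertex -0.666 2.127 1.671
endloop
endfacet
facet normal -0.478 -0.870 0.122
outer loop
vertex -0.666 2.127 1.671
vertex -0.546 1.814 -0.09
vertex -0.18 1.846 1.57
endloop
endfacet
facet normal 0.214 0.020 0.977
outer loop
vertex -0.666 2.127 1.671
vertex -0.18 1.846 1.57
vertex -0.187 2.416 1.56
endloop
endfacet
facet normal -0.214 -0.020 -0.977
outer loop
vertex -0.546 1.814 -0.09
vertex -0.553 2.384 -0.1
vertex -0.067 2.103 -0.201
endloop
endfacet
facet normal 0.498 -0.862 -0.093
outer loop
vertex -0.546 1.814 -0.09
vertex -0.067 2.103 -0.201
vertex -0.18 1.846 1.57
endloop
endfacet
facet normal 0.499 -0.861 -0.093
outer loop
vertex -0.18 1.846 1.57
vertex -0.067 2.103 -0.201
vertex 0.298 2.135 1.459
endloop
endfacet
facet normal 0.215 0.020 0.976
outer loop
vertex -0.18 1.846 1.57
vertex 0.298 2.135 1.459
vertex -0.187 2.416 1.56
endloop
endfacet
facet normal -0.214 -0.020 -0.977
outer loop
vertex -0.067 2.103 -0.201
vertex -0.553 2.384 -0.1
vertex -0.074 2.673 -0.211
endloop
endfacet
facet normal 0.977 0.008 -0.215
outer loop
vertex -0.067 2.103 -0.201
vertex -0.074 2.673 -0.211
vertex 0.298 2.135 1.459
endloop
endfacet
facet normal 0.977 0.008 -0.215
outer loop
vertex 0.298 2.135 1.459
vertex -0.074 2.673 -0.211
vertex 0.291 2.705 1.449
endloop
endfacet
facet normal 0.215 0.020 0.976
outer loop
vertex 0.298 2.135 1.459
vertex 0.291 2.705 1.449
vertex -0.187 2.416 1.56
endloop
endfacet
facet normal -0.889 -0.037 0.456
outer loop
vertex -0.522 0.343 -1.711
vertex -0.62 -0.818 -1.996
vertex -0.104 -0.495 -0.963
endloop
endfacet
facet normal -0.465 0.449 0.763
outer loop
vertex -0.522 0.343 -1.711
vertex -0.104 -0.495 -0.963
vertex 0.531 0.502 -1.162
endloop
endfacet
facet normal -0.277 0.924 0.265
outer loop
vertex -0.522 0.343 -1.711
vertex 0.531 0.502 -1.162
vertex 0.407 0.796 -2.318
endloop
endfacet
facet normal -0.585 0.731 -0.350
outer loop
vertex -0.522 0.343 -1.711
vertex 0.407 0.796 -2.318
vertex -0.304 -0.02 -2.833
endloop
endfacet
facet normal -0.963 0.138 -0.232
outer loop
vertex -0.522 0.343 -1.711
vertex -0.304 -0.02 -2.833
vertex -0.62 -0.818 -1.996
endloop
endfacet
facet normal 0.126 0.117 0.985
outer loop
vertex 0.531 0.502 -1.162
vertex -0.104 -0.495 -0.963
vertex 1.084 -0.56 -1.107
endloop
endfacet
facet normal -0.560 -0.669 0.489
outer loop
vertex -0.104 -0.495 -0.963
vertex -0.62 -0.818 -1.996
vertex 0.373 -1.376 -1.622
endloop
endfacet
facet normal -0.679 -0.386 -0.624
outer loop
vertex -0.62 -0.818 -1.996
vertex -0.304 -0.02 -2.833
vertex 0.249 -1.082 -2.778
endloop
endfacet
facet normal -0.068 0.574 -0.816
outer loop
vertex -0.304 -0.02 -2.833
vertex 0.407 0.796 -2.318
vertex 0.884 -0.085 -2.977
endloop
endfacet
facet normal 0.430 0.885 0.179
outer loop
vertex 0.407 0.796 -2.318
vertex 0.531 0.502 -1.162
vertex 1.4 0.238 -1.944
endloop
endfacet
facet normal 0.585 -0.731 0.350
outer loop
vertex 1.302 -0.923 -2.229
vertex 1.084 -0.56 -1.107
vertex 0.373 -1.376 -1.622
endloop
endfacet
facet normal 0.277 -0.924 -0.265
outer loop
vertex 1.302 -0.923 -2.229
vertex 0.373 -1.376 -1.622
vertex 0.249 -1.082 -2.778
endloop
endfacet
facet normal 0.465 -0.449 -0.763
outer loop
vertex 1.302 -0.923 -2.229
vertex 0.249 -1.082 -2.778
vertex 0.884 -0.085 -2.977
endloop
endfacet
facet normal 0.889 0.037 -0.456
outer loop
vertex 1.302 -0.923 -2.229
vertex 0.884 -0.085 -2.977
vertex 1.4 0.238 -1.944
endloop
endfacet
facet normal 0.963 -0.138 0.232
outer loop
vertex 1.302 -0.923 -2.229
vertex 1.4 0.238 -1.944
vertex 1.084 -0.56 -1.107
endloop
endfacet
facet normal 0.068 -0.574 0.816
outer loop
vertex 0.373 -1.376 -1.622
vertex 1.084 -0.56 -1.107
vertex -0.104 -0.495 -0.963
endloop
endfacet
facet normal -0.430 -0.885 -0.179
outer loop
vertex 0.249 -1.082 -2.778
vertex 0.373 -1.376 -1.622
vertex -0.62 -0.818 -1.996
endloop
endfacet
facet normal -0.126 -0.117 -0.985
outer loop
vertex 0.884 -0.085 -2.977
vertex 0.249 -1.082 -2.778
vertex -0.304 -0.02 -2.833
endloop
endfacet
facet normal 0.560 0.669 -0.489
outer loop
vertex 1.4 0.238 -1.944
vertex 0.884 -0.085 -2.977
vertex 0.407 0.796 -2.318
endloop
endfacet
facet normal 0.679 0.386 0.624
outer loop
vertex 1.084 -0.56 -1.107
vertex 1.4 0.238 -1.944
vertex 0.531 0.502 -1.162
endloop
endfacet

endsolid
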